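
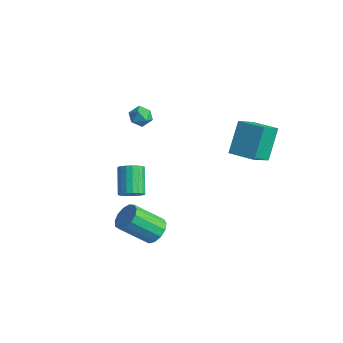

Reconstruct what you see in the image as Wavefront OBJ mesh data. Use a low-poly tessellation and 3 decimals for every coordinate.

v 1.122 -2.988 -1.894
v 1.769 -3.499 -2.055
v 1.045 -4.843 -0.686
v 0.398 -4.332 -0.526
v 1.907 -3.215 -1.702
v 1.184 -4.559 -0.334
v 1.797 -2.859 -1.411
v 1.073 -4.203 -0.042
v 1.472 -2.544 -1.273
v 0.748 -3.888 0.095
v 1.036 -2.37 -1.332
v 0.312 -3.714 0.036
v 0.627 -2.392 -1.57
v -0.097 -3.736 -0.202
v 0.375 -2.603 -1.911
v -0.348 -3.947 -0.542
v 0.361 -2.937 -2.246
v -0.363 -4.281 -0.878
v 0.588 -3.287 -2.47
v -0.136 -4.631 -1.101
v 0.984 -3.542 -2.511
v 0.261 -4.886 -1.142
v 1.425 -3.621 -2.356
v 0.701 -4.965 -0.987
v 1.735 2.215 2.169
v 2.072 0.971 3.013
v 1.216 3.236 3.881
v 1.553 1.993 4.725
v 3.187 2.707 2.315
v 3.524 1.464 3.159
v 2.668 3.729 4.027
v 3.005 2.485 4.871
v -0.555 -3.264 0.065
v -0.007 -3.21 0.513
v -1.037 -2.482 1.683
v -1.585 -2.536 1.235
v 0.005 -2.937 0.354
v -1.025 -2.209 1.524
v -0.094 -2.729 0.137
v -1.124 -2.001 1.308
v -0.285 -2.627 -0.093
v -1.314 -1.899 1.077
v -0.529 -2.651 -0.293
v -1.558 -1.923 0.878
v -0.778 -2.797 -0.421
v -1.807 -2.069 0.749
v -0.983 -3.035 -0.454
v -2.012 -2.307 0.717
v -1.103 -3.318 -0.383
v -2.133 -2.59 0.787
v -1.115 -3.591 -0.224
v -2.145 -2.863 0.946
v -1.016 -3.799 -0.008
v -2.046 -3.071 1.163
v -0.826 -3.901 0.223
v -1.855 -3.173 1.393
v -0.582 -3.877 0.422
v -1.611 -3.149 1.593
v -0.333 -3.731 0.551
v -1.362 -3.003 1.721
v -0.128 -3.493 0.583
v -1.157 -2.765 1.754
v -3.598 0.057 3.335
v -3.088 -0.191 3.77
v -3.692 -0.989 2.85
v -3.182 -1.237 3.285
v -3.821 -1.058 3.55
v -3.763 -0.411 3.85
v -3.017 -0.769 2.77
v -2.959 -0.122 3.07
v -2.728 -0.701 3.421
v -3.225 -0.879 3.903
v -3.555 -0.301 2.717
v -4.052 -0.479 3.199
f 2 1 5
f 2 5 3
f 3 5 6
f 3 6 4
f 5 1 7
f 5 7 6
f 6 7 8
f 6 8 4
f 7 1 9
f 7 9 8
f 8 9 10
f 8 10 4
f 9 1 11
f 9 11 10
f 10 11 12
f 10 12 4
f 11 1 13
f 11 13 12
f 12 13 14
f 12 14 4
f 13 1 15
f 13 15 14
f 14 15 16
f 14 16 4
f 15 1 17
f 15 17 16
f 16 17 18
f 16 18 4
f 17 1 19
f 17 19 18
f 18 19 20
f 18 20 4
f 19 1 21
f 19 21 20
f 20 21 22
f 20 22 4
f 21 1 23
f 21 23 22
f 22 23 24
f 22 24 4
f 23 1 2
f 23 2 24
f 24 2 3
f 24 3 4
f 26 28 25
f 29 26 25
f 25 28 27
f 27 29 25
f 26 32 28
f 30 26 29
f 30 32 26
f 28 32 27
f 31 29 27
f 27 32 31
f 31 30 29
f 32 30 31
f 34 33 37
f 34 37 35
f 35 37 38
f 35 38 36
f 37 33 39
f 37 39 38
f 38 39 40
f 38 40 36
f 39 33 41
f 39 41 40
f 40 41 42
f 40 42 36
f 41 33 43
f 41 43 42
f 42 43 44
f 42 44 36
f 43 33 45
f 43 45 44
f 44 45 46
f 44 46 36
f 45 33 47
f 45 47 46
f 46 47 48
f 46 48 36
f 47 33 49
f 47 49 48
f 48 49 50
f 48 50 36
f 49 33 51
f 49 51 50
f 50 51 52
f 50 52 36
f 51 33 53
f 51 53 52
f 52 53 54
f 52 54 36
f 53 33 55
f 53 55 54
f 54 55 56
f 54 56 36
f 55 33 57
f 55 57 56
f 56 57 58
f 56 58 36
f 57 33 59
f 57 59 58
f 58 59 60
f 58 60 36
f 59 33 61
f 59 61 60
f 60 61 62
f 60 62 36
f 61 33 34
f 61 34 62
f 62 34 35
f 62 35 36
f 63 74 68
f 63 68 64
f 63 64 70
f 63 70 73
f 63 73 74
f 64 68 72
f 68 74 67
f 74 73 65
f 73 70 69
f 70 64 71
f 66 72 67
f 66 67 65
f 66 65 69
f 66 69 71
f 66 71 72
f 67 72 68
f 65 67 74
f 69 65 73
f 71 69 70
f 72 71 64



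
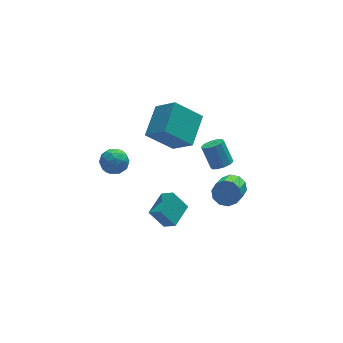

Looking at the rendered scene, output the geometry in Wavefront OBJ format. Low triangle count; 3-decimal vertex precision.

v -1.71 -2.532 -1.252
v -1.229 -3.155 -0.652
v -0.563 -1.414 -1.011
v -0.082 -2.038 -0.411
v -0.978 -3.042 -2.369
v -0.497 -3.666 -1.769
v 0.169 -1.925 -2.128
v 0.65 -2.548 -1.528
v 3.091 -3.109 0.097
v 3.58 -2.891 0.757
v 2.758 -4.093 1.763
v 2.269 -4.311 1.103
v 3.151 -2.589 0.767
v 2.329 -3.791 1.773
v 2.698 -2.486 0.521
v 1.876 -3.688 1.527
v 2.396 -2.62 0.113
v 1.574 -3.822 1.119
v 2.359 -2.942 -0.301
v 1.537 -4.144 0.705
v 2.602 -3.327 -0.563
v 1.78 -4.529 0.443
v 3.031 -3.629 -0.573
v 2.209 -4.831 0.433
v 3.484 -3.732 -0.327
v 2.662 -4.934 0.679
v 3.786 -3.598 0.081
v 2.964 -4.8 1.087
v 3.823 -3.276 0.495
v 3.001 -4.478 1.501
v 3.507 -0.33 -0.74
v 4.146 -0.498 -0.48
v 3.853 0.362 0.799
v 3.213 0.53 0.54
v 4.188 -0.132 -0.718
v 3.895 0.729 0.562
v 3.97 0.159 -0.963
v 3.677 1.02 0.316
v 3.575 0.263 -1.124
v 3.281 1.124 0.156
v 3.153 0.14 -1.137
v 2.86 1.001 0.142
v 2.867 -0.162 -0.999
v 2.574 0.698 0.28
v 2.825 -0.529 -0.762
v 2.532 0.332 0.518
v 3.043 -0.82 -0.516
v 2.75 0.041 0.763
v 3.439 -0.924 -0.356
v 3.145 -0.063 0.924
v 3.86 -0.801 -0.342
v 3.567 0.06 0.937
v 1.102 1.415 -0.113
v -0.445 1.901 1.283
v 2.313 3.072 0.653
v 0.766 3.557 2.05
v 1.894 0.243 1.17
v 0.347 0.728 2.567
v 3.105 1.899 1.937
v 1.558 2.385 3.333
v -1.574 4.727 -2.859
v -1.165 4.087 -2.277
v -2.375 3.593 -3.543
v -1.966 2.953 -2.961
v -2.591 3.587 -2.611
v -2.097 4.288 -2.188
v -1.443 3.392 -3.632
v -0.949 4.093 -3.209
v -1.084 3.262 -2.754
v -1.794 3.382 -2.124
v -1.746 4.298 -3.696
v -2.456 4.418 -3.066
v -1.299 4.507 -2.508
v -2.241 3.173 -3.312
v -2.608 3.546 -3.107
v -2.368 3.17 -2.765
v -1.847 4.625 -2.456
v -1.607 4.249 -2.113
v -2.445 3.954 -2.31
v -1.933 3.431 -3.707
v -1.693 3.055 -3.364
v -1.172 4.51 -3.055
v -0.932 4.134 -2.713
v -1.095 3.726 -3.51
v -1.011 3.646 -2.446
v -1.482 2.979 -2.849
v -1.175 3.237 -3.243
v -0.884 3.649 -2.994
v -1.429 3.716 -2.076
v -1.899 3.05 -2.478
v -2.267 3.422 -2.272
v -1.976 3.834 -2.024
v -1.381 3.231 -2.356
v -1.641 4.63 -3.342
v -2.111 3.964 -3.744
v -1.564 3.846 -3.796
v -1.273 4.258 -3.548
v -2.058 4.701 -2.971
v -2.529 4.034 -3.374
v -2.656 4.031 -2.826
v -2.365 4.443 -2.577
v -2.159 4.449 -3.464
f 2 4 1
f 5 2 1
f 1 4 3
f 3 5 1
f 2 8 4
f 6 2 5
f 6 8 2
f 4 8 3
f 7 5 3
f 3 8 7
f 7 6 5
f 8 6 7
f 10 9 13
f 10 13 11
f 11 13 14
f 11 14 12
f 13 9 15
f 13 15 14
f 14 15 16
f 14 16 12
f 15 9 17
f 15 17 16
f 16 17 18
f 16 18 12
f 17 9 19
f 17 19 18
f 18 19 20
f 18 20 12
f 19 9 21
f 19 21 20
f 20 21 22
f 20 22 12
f 21 9 23
f 21 23 22
f 22 23 24
f 22 24 12
f 23 9 25
f 23 25 24
f 24 25 26
f 24 26 12
f 25 9 27
f 25 27 26
f 26 27 28
f 26 28 12
f 27 9 29
f 27 29 28
f 28 29 30
f 28 30 12
f 29 9 10
f 29 10 30
f 30 10 11
f 30 11 12
f 32 31 35
f 32 35 33
f 33 35 36
f 33 36 34
f 35 31 37
f 35 37 36
f 36 37 38
f 36 38 34
f 37 31 39
f 37 39 38
f 38 39 40
f 38 40 34
f 39 31 41
f 39 41 40
f 40 41 42
f 40 42 34
f 41 31 43
f 41 43 42
f 42 43 44
f 42 44 34
f 43 31 45
f 43 45 44
f 44 45 46
f 44 46 34
f 45 31 47
f 45 47 46
f 46 47 48
f 46 48 34
f 47 31 49
f 47 49 48
f 48 49 50
f 48 50 34
f 49 31 51
f 49 51 50
f 50 51 52
f 50 52 34
f 51 31 32
f 51 32 52
f 52 32 33
f 52 33 34
f 54 56 53
f 57 54 53
f 53 56 55
f 55 57 53
f 54 60 56
f 58 54 57
f 58 60 54
f 56 60 55
f 59 57 55
f 55 60 59
f 59 58 57
f 60 58 59
f 61 98 77
f 98 72 101
f 77 101 66
f 98 101 77
f 61 77 73
f 77 66 78
f 73 78 62
f 77 78 73
f 61 73 82
f 73 62 83
f 82 83 68
f 73 83 82
f 61 82 94
f 82 68 97
f 94 97 71
f 82 97 94
f 61 94 98
f 94 71 102
f 98 102 72
f 94 102 98
f 62 78 89
f 78 66 92
f 89 92 70
f 78 92 89
f 66 101 79
f 101 72 100
f 79 100 65
f 101 100 79
f 72 102 99
f 102 71 95
f 99 95 63
f 102 95 99
f 71 97 96
f 97 68 84
f 96 84 67
f 97 84 96
f 68 83 88
f 83 62 85
f 88 85 69
f 83 85 88
f 64 90 76
f 90 70 91
f 76 91 65
f 90 91 76
f 64 76 74
f 76 65 75
f 74 75 63
f 76 75 74
f 64 74 81
f 74 63 80
f 81 80 67
f 74 80 81
f 64 81 86
f 81 67 87
f 86 87 69
f 81 87 86
f 64 86 90
f 86 69 93
f 90 93 70
f 86 93 90
f 65 91 79
f 91 70 92
f 79 92 66
f 91 92 79
f 63 75 99
f 75 65 100
f 99 100 72
f 75 100 99
f 67 80 96
f 80 63 95
f 96 95 71
f 80 95 96
f 69 87 88
f 87 67 84
f 88 84 68
f 87 84 88
f 70 93 89
f 93 69 85
f 89 85 62
f 93 85 89



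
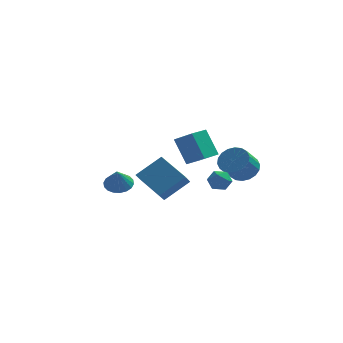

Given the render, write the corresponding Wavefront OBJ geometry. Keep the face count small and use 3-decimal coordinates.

v -3.53 3.064 -0.763
v -2.777 2.736 -0.939
v -3.53 2.416 0.443
v -2.69 3.056 -0.767
v -2.769 3.378 -0.594
v -2.999 3.638 -0.455
v -3.334 3.784 -0.377
v -3.708 3.787 -0.375
v -4.047 3.648 -0.45
v -4.283 3.392 -0.587
v -4.37 3.072 -0.76
v -4.29 2.75 -0.932
v -4.06 2.491 -1.072
v -3.725 2.345 -1.15
v -3.351 2.341 -1.152
v -3.013 2.481 -1.077
v 0.514 -0.122 2.356
v -0.209 0.523 3.849
v 1.158 0.826 2.258
v 0.435 1.471 3.751
v 1.525 -0.731 3.109
v 0.802 -0.086 4.602
v 2.169 0.217 3.011
v 1.446 0.862 4.504
v -0.491 -3.706 1.691
v -1.858 -2.579 2.576
v -0.338 -3.019 1.053
v -1.705 -1.892 1.937
v 0.765 -3.008 2.743
v -0.602 -1.881 3.627
v 0.918 -2.321 2.104
v -0.449 -1.194 2.989
v 3.244 4.437 0.091
v 3.962 4.688 0.678
v 3.434 3.774 1.715
v 2.716 3.523 1.129
v 3.657 4.972 0.773
v 3.129 4.058 1.81
v 3.271 5.15 0.733
v 2.743 4.236 1.771
v 2.88 5.187 0.567
v 2.351 4.273 1.604
v 2.56 5.076 0.306
v 2.032 4.162 1.343
v 2.376 4.838 0.002
v 1.848 3.924 1.04
v 2.364 4.52 -0.283
v 1.836 3.606 0.754
v 2.526 4.186 -0.495
v 1.998 3.272 0.542
v 2.831 3.902 -0.59
v 2.303 2.988 0.447
v 3.217 3.724 -0.551
v 2.689 2.81 0.487
v 3.609 3.687 -0.384
v 3.08 2.773 0.653
v 3.928 3.798 -0.123
v 3.4 2.884 0.914
v 4.112 4.036 0.18
v 3.584 3.122 1.218
v 4.124 4.354 0.466
v 3.596 3.44 1.503
v 1.684 3.278 0.327
v 2.177 3.631 -0.126
v 1.883 2.229 -0.274
v 2.376 2.582 -0.727
v 2.546 2.47 0.002
v 2.423 3.118 0.373
v 1.637 2.742 -0.773
v 1.514 3.39 -0.402
v 2.148 3.3 -0.806
v 2.709 3.132 -0.327
v 1.351 2.728 -0.073
v 1.912 2.56 0.406
f 2 1 4
f 2 4 3
f 4 1 5
f 4 5 3
f 5 1 6
f 5 6 3
f 6 1 7
f 6 7 3
f 7 1 8
f 7 8 3
f 8 1 9
f 8 9 3
f 9 1 10
f 9 10 3
f 10 1 11
f 10 11 3
f 11 1 12
f 11 12 3
f 12 1 13
f 12 13 3
f 13 1 14
f 13 14 3
f 14 1 15
f 14 15 3
f 15 1 16
f 15 16 3
f 16 1 2
f 16 2 3
f 18 20 17
f 21 18 17
f 17 20 19
f 19 21 17
f 18 24 20
f 22 18 21
f 22 24 18
f 20 24 19
f 23 21 19
f 19 24 23
f 23 22 21
f 24 22 23
f 26 28 25
f 29 26 25
f 25 28 27
f 27 29 25
f 26 32 28
f 30 26 29
f 30 32 26
f 28 32 27
f 31 29 27
f 27 32 31
f 31 30 29
f 32 30 31
f 34 33 37
f 34 37 35
f 35 37 38
f 35 38 36
f 37 33 39
f 37 39 38
f 38 39 40
f 38 40 36
f 39 33 41
f 39 41 40
f 40 41 42
f 40 42 36
f 41 33 43
f 41 43 42
f 42 43 44
f 42 44 36
f 43 33 45
f 43 45 44
f 44 45 46
f 44 46 36
f 45 33 47
f 45 47 46
f 46 47 48
f 46 48 36
f 47 33 49
f 47 49 48
f 48 49 50
f 48 50 36
f 49 33 51
f 49 51 50
f 50 51 52
f 50 52 36
f 51 33 53
f 51 53 52
f 52 53 54
f 52 54 36
f 53 33 55
f 53 55 54
f 54 55 56
f 54 56 36
f 55 33 57
f 55 57 56
f 56 57 58
f 56 58 36
f 57 33 59
f 57 59 58
f 58 59 60
f 58 60 36
f 59 33 61
f 59 61 60
f 60 61 62
f 60 62 36
f 61 33 34
f 61 34 62
f 62 34 35
f 62 35 36
f 63 74 68
f 63 68 64
f 63 64 70
f 63 70 73
f 63 73 74
f 64 68 72
f 68 74 67
f 74 73 65
f 73 70 69
f 70 64 71
f 66 72 67
f 66 67 65
f 66 65 69
f 66 69 71
f 66 71 72
f 67 72 68
f 65 67 74
f 69 65 73
f 71 69 70
f 72 71 64



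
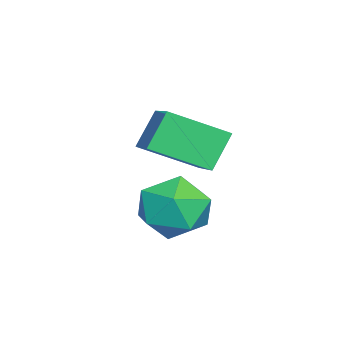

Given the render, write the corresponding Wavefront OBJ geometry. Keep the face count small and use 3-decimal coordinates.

v 0.269 4.255 -4.409
v 1.362 4.011 -4.08
v -0.362 2.789 -3.4
v 0.731 2.545 -3.071
v 0.204 3.509 -2.676
v 0.593 4.415 -3.3
v 0.407 2.385 -4.18
v 0.796 3.291 -4.804
v 1.447 2.856 -3.939
v 1.321 3.55 -3.009
v -0.321 3.25 -4.471
v -0.447 3.944 -3.541
v -2.742 2.156 -1.552
v -1.142 2.847 -0.874
v -3.132 3.891 -2.4
v -1.532 4.582 -1.722
v -2.068 1.738 -2.718
v -0.468 2.429 -2.04
v -2.458 3.473 -3.566
v -0.858 4.164 -2.888
f 1 12 6
f 1 6 2
f 1 2 8
f 1 8 11
f 1 11 12
f 2 6 10
f 6 12 5
f 12 11 3
f 11 8 7
f 8 2 9
f 4 10 5
f 4 5 3
f 4 3 7
f 4 7 9
f 4 9 10
f 5 10 6
f 3 5 12
f 7 3 11
f 9 7 8
f 10 9 2
f 14 16 13
f 17 14 13
f 13 16 15
f 15 17 13
f 14 20 16
f 18 14 17
f 18 20 14
f 16 20 15
f 19 17 15
f 15 20 19
f 19 18 17
f 20 18 19



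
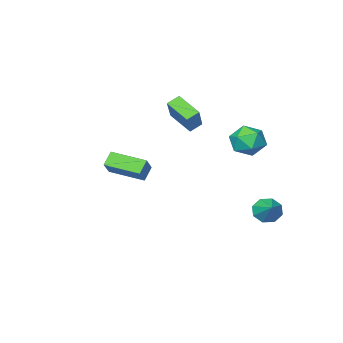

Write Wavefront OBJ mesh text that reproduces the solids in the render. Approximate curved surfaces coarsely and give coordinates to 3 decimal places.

v 2.583 0.378 1.127
v 3.313 1.03 2.056
v 3.228 0.677 0.409
v 3.958 1.329 1.339
v 3.742 -1.369 1.441
v 4.472 -0.717 2.371
v 4.387 -1.07 0.724
v 5.117 -0.418 1.653
v -2.593 2.97 3.404
v -1.589 2.465 3.177
v -3.391 1.995 2.043
v -2.387 1.49 1.816
v -2.94 1.254 2.792
v -2.447 1.857 3.633
v -2.533 2.603 1.587
v -2.04 3.206 2.428
v -1.552 2.239 2.054
v -1.804 1.405 2.799
v -3.176 3.055 2.421
v -3.428 2.221 3.166
v -3.33 -3.344 1.84
v -3.001 -4.87 2.695
v -2.402 -2.314 3.322
v -2.073 -3.84 4.177
v -2.547 -3.42 1.403
v -2.218 -4.946 2.258
v -1.619 -2.39 2.885
v -1.29 -3.916 3.74
v -3.303 3.017 -2.672
v -2.802 3.25 -3.37
v -2.677 4.263 -1.808
v -3.41 3.557 -3.372
v -3.955 3.548 -2.964
v -4.118 3.228 -2.385
v -3.804 2.785 -1.975
v -3.196 2.478 -1.973
v -2.65 2.487 -2.381
v -2.487 2.807 -2.96
f 2 4 1
f 5 2 1
f 1 4 3
f 3 5 1
f 2 8 4
f 6 2 5
f 6 8 2
f 4 8 3
f 7 5 3
f 3 8 7
f 7 6 5
f 8 6 7
f 9 20 14
f 9 14 10
f 9 10 16
f 9 16 19
f 9 19 20
f 10 14 18
f 14 20 13
f 20 19 11
f 19 16 15
f 16 10 17
f 12 18 13
f 12 13 11
f 12 11 15
f 12 15 17
f 12 17 18
f 13 18 14
f 11 13 20
f 15 11 19
f 17 15 16
f 18 17 10
f 22 24 21
f 25 22 21
f 21 24 23
f 23 25 21
f 22 28 24
f 26 22 25
f 26 28 22
f 24 28 23
f 27 25 23
f 23 28 27
f 27 26 25
f 28 26 27
f 30 29 32
f 30 32 31
f 32 29 33
f 32 33 31
f 33 29 34
f 33 34 31
f 34 29 35
f 34 35 31
f 35 29 36
f 35 36 31
f 36 29 37
f 36 37 31
f 37 29 38
f 37 38 31
f 38 29 30
f 38 30 31



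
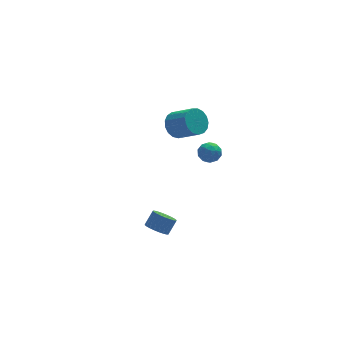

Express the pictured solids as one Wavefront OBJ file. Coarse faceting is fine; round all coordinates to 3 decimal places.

v 2.461 4.07 0.766
v 2.779 3.639 -0.031
v 3.716 2.539 0.938
v 3.399 2.97 1.734
v 3.088 3.97 0.045
v 4.026 2.87 1.014
v 3.254 4.324 0.287
v 4.191 3.224 1.256
v 3.238 4.62 0.638
v 4.175 3.52 1.607
v 3.044 4.79 1.019
v 3.982 3.69 1.987
v 2.717 4.795 1.341
v 3.654 3.695 2.31
v 2.331 4.634 1.532
v 3.268 3.534 2.501
v 1.975 4.344 1.547
v 2.912 3.244 2.516
v 1.73 3.991 1.383
v 2.668 2.891 2.352
v 1.653 3.656 1.078
v 2.591 2.556 2.047
v 1.761 3.416 0.701
v 2.699 2.316 1.67
v 2.03 3.326 0.339
v 2.967 2.226 1.308
v 2.397 3.406 0.075
v 3.334 2.307 1.044
v 3.697 0.702 1.442
v 4.025 0.153 1.036
v 2.855 0.847 0.564
v 3.183 0.298 0.158
v 2.823 0.13 0.802
v 3.343 0.039 1.345
v 3.537 0.961 0.255
v 4.057 0.87 0.798
v 3.926 0.313 0.303
v 3.485 -0.201 0.641
v 3.395 1.201 0.959
v 2.954 0.687 1.297
v 3.935 0.414 1.316
v 2.945 0.586 0.284
v 2.733 0.486 0.662
v 2.926 0.164 0.424
v 3.534 0.348 1.497
v 3.726 0.025 1.259
v 3.02 0.012 1.121
v 3.154 0.975 0.341
v 3.346 0.652 0.103
v 3.954 0.836 1.176
v 4.147 0.514 0.938
v 3.86 0.988 0.479
v 4.07 0.186 0.647
v 3.575 0.272 0.131
v 3.783 0.661 0.188
v 4.089 0.608 0.507
v 3.81 -0.116 0.846
v 3.315 -0.03 0.329
v 3.103 -0.13 0.708
v 3.409 -0.183 1.027
v 3.752 -0.022 0.415
v 3.565 1.03 1.271
v 3.07 1.116 0.754
v 3.471 1.183 0.573
v 3.777 1.13 0.892
v 3.305 0.728 1.469
v 2.81 0.814 0.953
v 2.791 0.392 1.093
v 3.097 0.339 1.412
v 3.128 1.022 1.185
v -1.047 -4.16 -1.218
v -0.463 -4.12 -1.67
v 0.112 -3.759 -0.894
v -0.473 -3.8 -0.442
v -0.579 -3.858 -1.705
v -0.005 -3.498 -0.93
v -0.767 -3.642 -1.666
v -0.193 -3.282 -0.891
v -0.998 -3.505 -1.559
v -0.423 -3.145 -0.784
v -1.236 -3.468 -1.4
v -0.661 -3.108 -0.624
v -1.445 -3.536 -1.213
v -0.871 -3.176 -0.438
v -1.594 -3.7 -1.027
v -1.019 -3.339 -0.252
v -1.659 -3.933 -0.87
v -1.085 -3.572 -0.095
v -1.632 -4.201 -0.766
v -1.057 -3.84 0.01
v -1.515 -4.462 -0.73
v -0.941 -4.102 0.045
v -1.327 -4.678 -0.769
v -0.753 -4.318 0.006
v -1.097 -4.815 -0.876
v -0.522 -4.455 -0.101
v -0.859 -4.852 -1.036
v -0.284 -4.492 -0.26
v -0.649 -4.784 -1.222
v -0.075 -4.424 -0.447
v -0.501 -4.621 -1.408
v 0.074 -4.26 -0.633
v -0.435 -4.388 -1.565
v 0.139 -4.027 -0.79
f 2 1 5
f 2 5 3
f 3 5 6
f 3 6 4
f 5 1 7
f 5 7 6
f 6 7 8
f 6 8 4
f 7 1 9
f 7 9 8
f 8 9 10
f 8 10 4
f 9 1 11
f 9 11 10
f 10 11 12
f 10 12 4
f 11 1 13
f 11 13 12
f 12 13 14
f 12 14 4
f 13 1 15
f 13 15 14
f 14 15 16
f 14 16 4
f 15 1 17
f 15 17 16
f 16 17 18
f 16 18 4
f 17 1 19
f 17 19 18
f 18 19 20
f 18 20 4
f 19 1 21
f 19 21 20
f 20 21 22
f 20 22 4
f 21 1 23
f 21 23 22
f 22 23 24
f 22 24 4
f 23 1 25
f 23 25 24
f 24 25 26
f 24 26 4
f 25 1 27
f 25 27 26
f 26 27 28
f 26 28 4
f 27 1 2
f 27 2 28
f 28 2 3
f 28 3 4
f 29 66 45
f 66 40 69
f 45 69 34
f 66 69 45
f 29 45 41
f 45 34 46
f 41 46 30
f 45 46 41
f 29 41 50
f 41 30 51
f 50 51 36
f 41 51 50
f 29 50 62
f 50 36 65
f 62 65 39
f 50 65 62
f 29 62 66
f 62 39 70
f 66 70 40
f 62 70 66
f 30 46 57
f 46 34 60
f 57 60 38
f 46 60 57
f 34 69 47
f 69 40 68
f 47 68 33
f 69 68 47
f 40 70 67
f 70 39 63
f 67 63 31
f 70 63 67
f 39 65 64
f 65 36 52
f 64 52 35
f 65 52 64
f 36 51 56
f 51 30 53
f 56 53 37
f 51 53 56
f 32 58 44
f 58 38 59
f 44 59 33
f 58 59 44
f 32 44 42
f 44 33 43
f 42 43 31
f 44 43 42
f 32 42 49
f 42 31 48
f 49 48 35
f 42 48 49
f 32 49 54
f 49 35 55
f 54 55 37
f 49 55 54
f 32 54 58
f 54 37 61
f 58 61 38
f 54 61 58
f 33 59 47
f 59 38 60
f 47 60 34
f 59 60 47
f 31 43 67
f 43 33 68
f 67 68 40
f 43 68 67
f 35 48 64
f 48 31 63
f 64 63 39
f 48 63 64
f 37 55 56
f 55 35 52
f 56 52 36
f 55 52 56
f 38 61 57
f 61 37 53
f 57 53 30
f 61 53 57
f 72 71 75
f 72 75 73
f 73 75 76
f 73 76 74
f 75 71 77
f 75 77 76
f 76 77 78
f 76 78 74
f 77 71 79
f 77 79 78
f 78 79 80
f 78 80 74
f 79 71 81
f 79 81 80
f 80 81 82
f 80 82 74
f 81 71 83
f 81 83 82
f 82 83 84
f 82 84 74
f 83 71 85
f 83 85 84
f 84 85 86
f 84 86 74
f 85 71 87
f 85 87 86
f 86 87 88
f 86 88 74
f 87 71 89
f 87 89 88
f 88 89 90
f 88 90 74
f 89 71 91
f 89 91 90
f 90 91 92
f 90 92 74
f 91 71 93
f 91 93 92
f 92 93 94
f 92 94 74
f 93 71 95
f 93 95 94
f 94 95 96
f 94 96 74
f 95 71 97
f 95 97 96
f 96 97 98
f 96 98 74
f 97 71 99
f 97 99 98
f 98 99 100
f 98 100 74
f 99 71 101
f 99 101 100
f 100 101 102
f 100 102 74
f 101 71 103
f 101 103 102
f 102 103 104
f 102 104 74
f 103 71 72
f 103 72 104
f 104 72 73
f 104 73 74



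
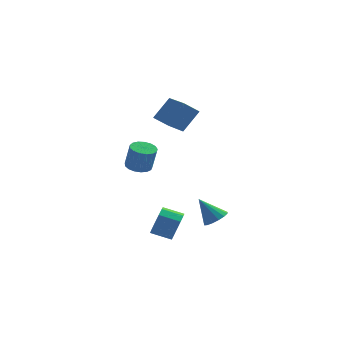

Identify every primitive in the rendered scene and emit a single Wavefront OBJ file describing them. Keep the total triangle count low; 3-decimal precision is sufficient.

v -0.382 0.957 3.283
v 0.544 1.554 4.526
v -1.081 2.963 2.841
v -0.155 3.56 4.083
v 0.475 1.1 2.577
v 1.401 1.697 3.819
v -0.224 3.106 2.134
v 0.702 3.703 3.377
v 0.09 -0.951 -3.791
v 0.459 -0.486 -3.049
v -0.702 -0.205 -2.648
v -1.07 -0.669 -3.389
v 0.399 -0.104 -3.491
v -0.762 0.177 -3.089
v 0.221 -0.045 -4.047
v -0.94 0.236 -3.646
v -0.007 -0.332 -4.505
v -1.168 -0.051 -4.104
v -0.198 -0.856 -4.691
v -1.359 -0.575 -4.29
v -0.278 -1.415 -4.532
v -1.439 -1.134 -4.131
v -0.218 -1.797 -4.091
v -1.379 -1.516 -3.689
v -0.04 -1.856 -3.534
v -1.201 -1.575 -3.133
v 0.188 -1.569 -3.076
v -0.973 -1.288 -2.675
v 0.379 -1.045 -2.89
v -0.782 -0.764 -2.489
v 2.201 -0.329 -3.553
v 2.852 -0.082 -3.18
v 1.279 0.069 -2.207
v 2.711 0.248 -3.375
v 2.432 0.424 -3.618
v 2.092 0.398 -3.843
v 1.781 0.177 -3.991
v 1.583 -0.179 -4.021
v 1.55 -0.576 -3.926
v 1.692 -0.906 -3.732
v 1.97 -1.082 -3.489
v 2.31 -1.056 -3.264
v 2.621 -0.835 -3.116
v 2.82 -0.479 -3.085
v -1.935 2.661 -0.788
v -1.24 2.331 -0.969
v -0.95 2.109 0.547
v -1.645 2.439 0.728
v -1.159 2.699 -0.931
v -0.869 2.477 0.586
v -1.255 3.057 -0.86
v -0.966 2.835 0.657
v -1.507 3.325 -0.773
v -1.218 3.103 0.744
v -1.857 3.441 -0.689
v -1.568 3.219 0.828
v -2.225 3.378 -0.628
v -1.936 3.156 0.889
v -2.527 3.151 -0.604
v -2.237 2.929 0.913
v -2.692 2.811 -0.622
v -2.403 2.589 0.895
v -2.684 2.438 -0.678
v -2.395 2.216 0.839
v -2.505 2.115 -0.759
v -2.215 1.893 0.757
v -2.195 1.917 -0.848
v -1.905 1.695 0.669
v -1.825 1.89 -0.922
v -1.535 1.668 0.595
v -1.48 2.04 -0.966
v -1.191 1.818 0.551
f 2 4 1
f 5 2 1
f 1 4 3
f 3 5 1
f 2 8 4
f 6 2 5
f 6 8 2
f 4 8 3
f 7 5 3
f 3 8 7
f 7 6 5
f 8 6 7
f 10 9 13
f 10 13 11
f 11 13 14
f 11 14 12
f 13 9 15
f 13 15 14
f 14 15 16
f 14 16 12
f 15 9 17
f 15 17 16
f 16 17 18
f 16 18 12
f 17 9 19
f 17 19 18
f 18 19 20
f 18 20 12
f 19 9 21
f 19 21 20
f 20 21 22
f 20 22 12
f 21 9 23
f 21 23 22
f 22 23 24
f 22 24 12
f 23 9 25
f 23 25 24
f 24 25 26
f 24 26 12
f 25 9 27
f 25 27 26
f 26 27 28
f 26 28 12
f 27 9 29
f 27 29 28
f 28 29 30
f 28 30 12
f 29 9 10
f 29 10 30
f 30 10 11
f 30 11 12
f 32 31 34
f 32 34 33
f 34 31 35
f 34 35 33
f 35 31 36
f 35 36 33
f 36 31 37
f 36 37 33
f 37 31 38
f 37 38 33
f 38 31 39
f 38 39 33
f 39 31 40
f 39 40 33
f 40 31 41
f 40 41 33
f 41 31 42
f 41 42 33
f 42 31 43
f 42 43 33
f 43 31 44
f 43 44 33
f 44 31 32
f 44 32 33
f 46 45 49
f 46 49 47
f 47 49 50
f 47 50 48
f 49 45 51
f 49 51 50
f 50 51 52
f 50 52 48
f 51 45 53
f 51 53 52
f 52 53 54
f 52 54 48
f 53 45 55
f 53 55 54
f 54 55 56
f 54 56 48
f 55 45 57
f 55 57 56
f 56 57 58
f 56 58 48
f 57 45 59
f 57 59 58
f 58 59 60
f 58 60 48
f 59 45 61
f 59 61 60
f 60 61 62
f 60 62 48
f 61 45 63
f 61 63 62
f 62 63 64
f 62 64 48
f 63 45 65
f 63 65 64
f 64 65 66
f 64 66 48
f 65 45 67
f 65 67 66
f 66 67 68
f 66 68 48
f 67 45 69
f 67 69 68
f 68 69 70
f 68 70 48
f 69 45 71
f 69 71 70
f 70 71 72
f 70 72 48
f 71 45 46
f 71 46 72
f 72 46 47
f 72 47 48



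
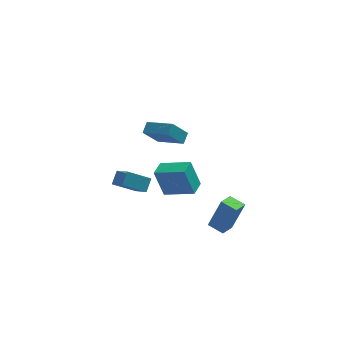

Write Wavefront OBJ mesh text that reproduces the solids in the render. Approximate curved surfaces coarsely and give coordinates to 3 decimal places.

v -0.642 -4.169 2.198
v -1.19 -3.94 3.961
v -0.195 -3.186 2.209
v -0.743 -2.957 3.972
v 1.003 -4.923 2.808
v 0.455 -4.694 4.571
v 1.45 -3.94 2.819
v 0.902 -3.711 4.582
v -1.284 3.79 1.337
v 0.184 2.61 1.981
v -0.974 4.429 1.805
v 0.493 3.249 2.449
v -0.333 4.271 0.051
v 1.134 3.091 0.695
v -0.024 4.91 0.519
v 1.444 3.73 1.163
v 1.993 -3.016 -1.769
v 2.756 -2.869 0.171
v 2.62 -2.117 -2.084
v 3.383 -1.97 -0.144
v 2.797 -3.67 -2.036
v 3.56 -3.523 -0.096
v 3.424 -2.771 -2.351
v 4.187 -2.624 -0.411
v -3.379 -0.045 -0.168
v -2.818 -1.1 0.6
v -3.04 0.614 0.489
v -2.478 -0.441 1.257
v -1.982 0.081 -1.017
v -1.42 -0.974 -0.249
v -1.642 0.74 -0.36
v -1.081 -0.315 0.408
f 2 4 1
f 5 2 1
f 1 4 3
f 3 5 1
f 2 8 4
f 6 2 5
f 6 8 2
f 4 8 3
f 7 5 3
f 3 8 7
f 7 6 5
f 8 6 7
f 10 12 9
f 13 10 9
f 9 12 11
f 11 13 9
f 10 16 12
f 14 10 13
f 14 16 10
f 12 16 11
f 15 13 11
f 11 16 15
f 15 14 13
f 16 14 15
f 18 20 17
f 21 18 17
f 17 20 19
f 19 21 17
f 18 24 20
f 22 18 21
f 22 24 18
f 20 24 19
f 23 21 19
f 19 24 23
f 23 22 21
f 24 22 23
f 26 28 25
f 29 26 25
f 25 28 27
f 27 29 25
f 26 32 28
f 30 26 29
f 30 32 26
f 28 32 27
f 31 29 27
f 27 32 31
f 31 30 29
f 32 30 31



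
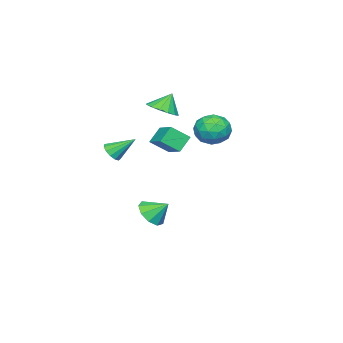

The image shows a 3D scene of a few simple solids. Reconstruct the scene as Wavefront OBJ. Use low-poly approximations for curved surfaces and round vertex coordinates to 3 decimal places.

v 2.168 0.576 2.455
v 2.458 0.152 3.312
v 0.642 0.608 2.988
v 0.932 0.184 3.845
v 1.205 1.122 3.633
v 2.148 1.102 3.304
v 0.952 -0.342 2.996
v 1.895 -0.362 2.667
v 1.707 -0.415 3.646
v 1.863 0.49 4.04
v 1.237 0.27 2.26
v 1.393 1.175 2.654
v 2.447 0.361 2.837
v 0.653 0.399 3.463
v 0.814 0.95 3.339
v 0.984 0.701 3.842
v 2.265 0.919 2.832
v 2.435 0.67 3.336
v 1.699 1.24 3.525
v 0.665 0.09 2.964
v 0.835 -0.159 3.468
v 2.116 0.059 2.458
v 2.286 -0.19 2.961
v 1.401 -0.48 2.775
v 2.176 -0.221 3.537
v 1.279 -0.202 3.85
v 1.29 -0.511 3.351
v 1.845 -0.523 3.158
v 2.268 0.311 3.769
v 1.371 0.329 4.082
v 1.531 0.88 3.957
v 2.086 0.869 3.764
v 1.826 -0.023 3.965
v 1.729 0.431 2.218
v 0.832 0.449 2.531
v 1.014 -0.109 2.536
v 1.569 -0.12 2.343
v 1.821 0.962 2.45
v 0.924 0.981 2.763
v 1.255 1.283 3.142
v 1.81 1.271 2.949
v 1.274 0.783 2.335
v 3.374 -4.233 1.315
v 3.76 -3.821 1.036
v 2.906 -3.167 2.245
v 3.452 -3.803 0.861
v 3.119 -3.922 0.83
v 2.867 -4.139 0.953
v 2.775 -4.387 1.191
v 2.874 -4.585 1.468
v 3.132 -4.672 1.697
v 3.466 -4.619 1.804
v 3.771 -4.444 1.756
v 3.95 -4.202 1.568
v 3.946 -3.969 1.3
v -0.053 -3.496 3.311
v 0.757 -3.176 3.575
v -0.507 -3.204 4.349
v 0.539 -2.808 3.376
v 0.163 -2.625 3.16
v -0.271 -2.676 2.984
v -0.647 -2.946 2.896
v -0.864 -3.364 2.919
v -0.863 -3.817 3.047
v -0.645 -4.184 3.246
v -0.269 -4.367 3.463
v 0.165 -4.317 3.638
v 0.541 -4.047 3.726
v 0.757 -3.629 3.703
v 0.25 -2.928 0.603
v 0.883 -3.676 1.345
v -0.483 -2.776 1.382
v 0.151 -3.524 2.124
v 1.009 -1.796 1.096
v 1.643 -2.544 1.838
v 0.277 -1.644 1.875
v 0.91 -2.392 2.617
v 1.701 -3.051 -3.197
v 2.079 -2.458 -3.774
v 1.499 -2.169 -2.423
v 1.468 -2.501 -3.884
v 0.966 -2.802 -3.672
v 0.808 -3.219 -3.238
v 1.067 -3.557 -2.785
v 1.623 -3.659 -2.524
v 2.216 -3.476 -2.578
v 2.567 -3.094 -2.922
v 2.513 -2.692 -3.394
f 1 38 17
f 38 12 41
f 17 41 6
f 38 41 17
f 1 17 13
f 17 6 18
f 13 18 2
f 17 18 13
f 1 13 22
f 13 2 23
f 22 23 8
f 13 23 22
f 1 22 34
f 22 8 37
f 34 37 11
f 22 37 34
f 1 34 38
f 34 11 42
f 38 42 12
f 34 42 38
f 2 18 29
f 18 6 32
f 29 32 10
f 18 32 29
f 6 41 19
f 41 12 40
f 19 40 5
f 41 40 19
f 12 42 39
f 42 11 35
f 39 35 3
f 42 35 39
f 11 37 36
f 37 8 24
f 36 24 7
f 37 24 36
f 8 23 28
f 23 2 25
f 28 25 9
f 23 25 28
f 4 30 16
f 30 10 31
f 16 31 5
f 30 31 16
f 4 16 14
f 16 5 15
f 14 15 3
f 16 15 14
f 4 14 21
f 14 3 20
f 21 20 7
f 14 20 21
f 4 21 26
f 21 7 27
f 26 27 9
f 21 27 26
f 4 26 30
f 26 9 33
f 30 33 10
f 26 33 30
f 5 31 19
f 31 10 32
f 19 32 6
f 31 32 19
f 3 15 39
f 15 5 40
f 39 40 12
f 15 40 39
f 7 20 36
f 20 3 35
f 36 35 11
f 20 35 36
f 9 27 28
f 27 7 24
f 28 24 8
f 27 24 28
f 10 33 29
f 33 9 25
f 29 25 2
f 33 25 29
f 44 43 46
f 44 46 45
f 46 43 47
f 46 47 45
f 47 43 48
f 47 48 45
f 48 43 49
f 48 49 45
f 49 43 50
f 49 50 45
f 50 43 51
f 50 51 45
f 51 43 52
f 51 52 45
f 52 43 53
f 52 53 45
f 53 43 54
f 53 54 45
f 54 43 55
f 54 55 45
f 55 43 44
f 55 44 45
f 57 56 59
f 57 59 58
f 59 56 60
f 59 60 58
f 60 56 61
f 60 61 58
f 61 56 62
f 61 62 58
f 62 56 63
f 62 63 58
f 63 56 64
f 63 64 58
f 64 56 65
f 64 65 58
f 65 56 66
f 65 66 58
f 66 56 67
f 66 67 58
f 67 56 68
f 67 68 58
f 68 56 69
f 68 69 58
f 69 56 57
f 69 57 58
f 71 73 70
f 74 71 70
f 70 73 72
f 72 74 70
f 71 77 73
f 75 71 74
f 75 77 71
f 73 77 72
f 76 74 72
f 72 77 76
f 76 75 74
f 77 75 76
f 79 78 81
f 79 81 80
f 81 78 82
f 81 82 80
f 82 78 83
f 82 83 80
f 83 78 84
f 83 84 80
f 84 78 85
f 84 85 80
f 85 78 86
f 85 86 80
f 86 78 87
f 86 87 80
f 87 78 88
f 87 88 80
f 88 78 79
f 88 79 80



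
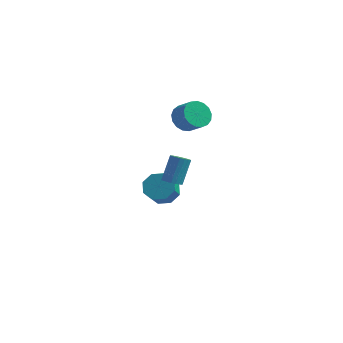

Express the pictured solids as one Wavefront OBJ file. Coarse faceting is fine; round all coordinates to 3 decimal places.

v -2.208 0.8 -1.527
v -1.668 0.346 -2.036
v -1.592 -0.634 -1.082
v -2.132 -0.18 -0.573
v -1.345 0.765 -1.632
v -1.269 -0.215 -0.677
v -1.528 1.205 -1.166
v -1.452 0.225 -0.212
v -2.109 1.407 -0.912
v -2.033 0.427 0.042
v -2.748 1.254 -1.018
v -2.672 0.274 -0.064
v -3.071 0.835 -1.423
v -2.995 -0.145 -0.468
v -2.888 0.395 -1.888
v -2.812 -0.585 -0.934
v -2.307 0.193 -2.142
v -2.231 -0.787 -1.188
v -1.986 3.512 2.344
v -1.631 3.09 1.683
v -0.82 2.687 2.375
v -1.174 3.108 3.036
v -1.445 3.457 1.678
v -0.633 3.054 2.37
v -1.382 3.836 1.825
v -0.57 3.433 2.517
v -1.457 4.141 2.091
v -0.646 3.738 2.783
v -1.654 4.302 2.415
v -0.842 3.899 3.107
v -1.926 4.281 2.723
v -1.115 3.878 3.415
v -2.212 4.085 2.944
v -1.401 3.682 3.636
v -2.447 3.757 3.027
v -1.635 3.354 3.719
v -2.575 3.373 2.954
v -1.764 2.97 3.646
v -2.569 3.02 2.742
v -1.758 2.617 3.434
v -2.429 2.781 2.438
v -1.618 2.377 3.13
v -2.187 2.708 2.112
v -1.376 2.305 2.805
v -1.899 2.82 1.84
v -1.088 2.417 2.532
v -0.24 -3.607 2.309
v 0.212 -3.846 2.402
v 0.372 -3.052 3.664
v -0.08 -2.813 3.571
v 0.275 -3.675 2.286
v 0.435 -2.88 3.548
v 0.249 -3.492 2.174
v 0.409 -2.697 3.436
v 0.138 -3.329 2.086
v 0.298 -2.534 3.348
v -0.038 -3.214 2.036
v 0.122 -2.419 3.297
v -0.249 -3.167 2.033
v -0.089 -2.372 3.295
v -0.459 -3.196 2.078
v -0.299 -2.401 3.34
v -0.631 -3.297 2.163
v -0.47 -2.502 3.425
v -0.735 -3.451 2.273
v -0.574 -2.656 3.535
v -0.753 -3.632 2.39
v -0.593 -2.837 3.652
v -0.683 -3.809 2.492
v -0.523 -3.014 3.754
v -0.536 -3.951 2.563
v -0.376 -3.156 3.825
v -0.338 -4.034 2.59
v -0.178 -3.239 3.852
v -0.123 -4.043 2.568
v 0.037 -3.248 3.83
v 0.071 -3.976 2.502
v 0.232 -3.182 3.764
f 2 1 5
f 2 5 3
f 3 5 6
f 3 6 4
f 5 1 7
f 5 7 6
f 6 7 8
f 6 8 4
f 7 1 9
f 7 9 8
f 8 9 10
f 8 10 4
f 9 1 11
f 9 11 10
f 10 11 12
f 10 12 4
f 11 1 13
f 11 13 12
f 12 13 14
f 12 14 4
f 13 1 15
f 13 15 14
f 14 15 16
f 14 16 4
f 15 1 17
f 15 17 16
f 16 17 18
f 16 18 4
f 17 1 2
f 17 2 18
f 18 2 3
f 18 3 4
f 20 19 23
f 20 23 21
f 21 23 24
f 21 24 22
f 23 19 25
f 23 25 24
f 24 25 26
f 24 26 22
f 25 19 27
f 25 27 26
f 26 27 28
f 26 28 22
f 27 19 29
f 27 29 28
f 28 29 30
f 28 30 22
f 29 19 31
f 29 31 30
f 30 31 32
f 30 32 22
f 31 19 33
f 31 33 32
f 32 33 34
f 32 34 22
f 33 19 35
f 33 35 34
f 34 35 36
f 34 36 22
f 35 19 37
f 35 37 36
f 36 37 38
f 36 38 22
f 37 19 39
f 37 39 38
f 38 39 40
f 38 40 22
f 39 19 41
f 39 41 40
f 40 41 42
f 40 42 22
f 41 19 43
f 41 43 42
f 42 43 44
f 42 44 22
f 43 19 45
f 43 45 44
f 44 45 46
f 44 46 22
f 45 19 20
f 45 20 46
f 46 20 21
f 46 21 22
f 48 47 51
f 48 51 49
f 49 51 52
f 49 52 50
f 51 47 53
f 51 53 52
f 52 53 54
f 52 54 50
f 53 47 55
f 53 55 54
f 54 55 56
f 54 56 50
f 55 47 57
f 55 57 56
f 56 57 58
f 56 58 50
f 57 47 59
f 57 59 58
f 58 59 60
f 58 60 50
f 59 47 61
f 59 61 60
f 60 61 62
f 60 62 50
f 61 47 63
f 61 63 62
f 62 63 64
f 62 64 50
f 63 47 65
f 63 65 64
f 64 65 66
f 64 66 50
f 65 47 67
f 65 67 66
f 66 67 68
f 66 68 50
f 67 47 69
f 67 69 68
f 68 69 70
f 68 70 50
f 69 47 71
f 69 71 70
f 70 71 72
f 70 72 50
f 71 47 73
f 71 73 72
f 72 73 74
f 72 74 50
f 73 47 75
f 73 75 74
f 74 75 76
f 74 76 50
f 75 47 77
f 75 77 76
f 76 77 78
f 76 78 50
f 77 47 48
f 77 48 78
f 78 48 49
f 78 49 50



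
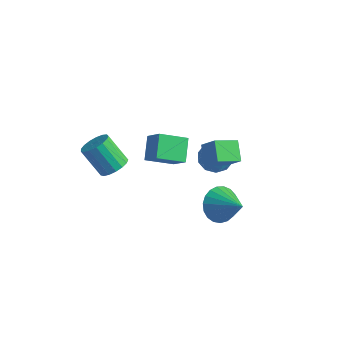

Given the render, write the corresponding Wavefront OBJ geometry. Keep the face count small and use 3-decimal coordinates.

v 0.606 1.955 0.432
v 1.393 1.553 0.772
v 0.407 0.767 -0.512
v 1.194 0.365 -0.172
v 0.425 0.436 0.374
v 0.548 1.17 0.958
v 1.252 1.15 -0.698
v 1.375 1.884 -0.114
v 1.792 1.056 0.073
v 1.281 0.615 0.736
v 0.519 1.705 -0.476
v 0.008 1.264 0.187
v 1.017 1.859 0.685
v 0.783 0.461 -0.425
v 0.331 0.503 -0.104
v 0.793 0.267 0.096
v 0.52 1.633 0.795
v 0.983 1.397 0.994
v 0.414 0.74 0.76
v 0.817 0.923 -0.734
v 1.28 0.687 -0.535
v 1.007 2.053 0.164
v 1.469 1.817 0.364
v 1.386 1.58 -0.5
v 1.714 1.33 0.474
v 1.597 0.631 -0.081
v 1.631 1.093 -0.39
v 1.704 1.524 -0.047
v 1.414 1.071 0.864
v 1.297 0.372 0.308
v 0.845 0.414 0.63
v 0.917 0.845 0.973
v 1.648 0.778 0.453
v 0.503 1.948 -0.048
v 0.386 1.249 -0.604
v 0.883 1.475 -0.713
v 0.955 1.906 -0.37
v 0.203 1.689 0.341
v 0.086 0.99 -0.214
v 0.096 0.796 0.307
v 0.169 1.227 0.65
v 0.152 1.542 -0.193
v 1.808 0.362 -2.587
v 2.413 0.645 -3.423
v 3.332 0.098 -1.573
v 2.346 1.036 -3.221
v 2.186 1.31 -2.909
v 1.96 1.42 -2.541
v 1.708 1.347 -2.182
v 1.474 1.104 -1.893
v 1.297 0.732 -1.723
v 1.208 0.297 -1.704
v 1.223 -0.128 -1.837
v 1.34 -0.467 -2.1
v 1.537 -0.664 -2.447
v 1.781 -0.683 -2.818
v 2.03 -0.521 -3.15
v 2.24 -0.207 -3.384
v 2.376 0.206 -3.481
v 1.882 -1.396 3.709
v 2.688 -1.45 4.556
v 2.458 -0.322 3.229
v 3.264 -0.376 4.075
v 2.556 -2.064 3.025
v 3.362 -2.118 3.871
v 3.132 -0.99 2.544
v 3.938 -1.044 3.391
v 0.026 -3.379 2.982
v 0.916 -3.616 3.857
v -0.522 -2.437 3.795
v 0.368 -2.673 4.67
v 0.932 -2.307 2.35
v 1.822 -2.543 3.225
v 0.384 -1.364 3.163
v 1.274 -1.601 4.038
v -2.022 -3.148 1.014
v -1.43 -2.922 1.502
v -2.505 -3.067 2.874
v -3.098 -3.292 2.386
v -1.599 -2.592 1.404
v -2.674 -2.737 2.777
v -1.865 -2.39 1.217
v -2.94 -2.535 2.59
v -2.167 -2.361 0.983
v -3.242 -2.506 2.356
v -2.436 -2.513 0.757
v -3.511 -2.657 2.129
v -2.61 -2.81 0.589
v -3.685 -2.954 1.962
v -2.649 -3.184 0.518
v -3.725 -3.329 1.891
v -2.545 -3.55 0.561
v -3.621 -3.695 1.934
v -2.321 -3.824 0.708
v -3.397 -3.968 2.081
v -2.029 -3.943 0.924
v -3.105 -4.087 2.297
v -1.735 -3.879 1.161
v -2.811 -4.024 2.534
v -1.507 -3.649 1.365
v -2.582 -3.793 2.737
v -1.397 -3.303 1.487
v -2.472 -3.448 2.86
f 1 38 17
f 38 12 41
f 17 41 6
f 38 41 17
f 1 17 13
f 17 6 18
f 13 18 2
f 17 18 13
f 1 13 22
f 13 2 23
f 22 23 8
f 13 23 22
f 1 22 34
f 22 8 37
f 34 37 11
f 22 37 34
f 1 34 38
f 34 11 42
f 38 42 12
f 34 42 38
f 2 18 29
f 18 6 32
f 29 32 10
f 18 32 29
f 6 41 19
f 41 12 40
f 19 40 5
f 41 40 19
f 12 42 39
f 42 11 35
f 39 35 3
f 42 35 39
f 11 37 36
f 37 8 24
f 36 24 7
f 37 24 36
f 8 23 28
f 23 2 25
f 28 25 9
f 23 25 28
f 4 30 16
f 30 10 31
f 16 31 5
f 30 31 16
f 4 16 14
f 16 5 15
f 14 15 3
f 16 15 14
f 4 14 21
f 14 3 20
f 21 20 7
f 14 20 21
f 4 21 26
f 21 7 27
f 26 27 9
f 21 27 26
f 4 26 30
f 26 9 33
f 30 33 10
f 26 33 30
f 5 31 19
f 31 10 32
f 19 32 6
f 31 32 19
f 3 15 39
f 15 5 40
f 39 40 12
f 15 40 39
f 7 20 36
f 20 3 35
f 36 35 11
f 20 35 36
f 9 27 28
f 27 7 24
f 28 24 8
f 27 24 28
f 10 33 29
f 33 9 25
f 29 25 2
f 33 25 29
f 44 43 46
f 44 46 45
f 46 43 47
f 46 47 45
f 47 43 48
f 47 48 45
f 48 43 49
f 48 49 45
f 49 43 50
f 49 50 45
f 50 43 51
f 50 51 45
f 51 43 52
f 51 52 45
f 52 43 53
f 52 53 45
f 53 43 54
f 53 54 45
f 54 43 55
f 54 55 45
f 55 43 56
f 55 56 45
f 56 43 57
f 56 57 45
f 57 43 58
f 57 58 45
f 58 43 59
f 58 59 45
f 59 43 44
f 59 44 45
f 61 63 60
f 64 61 60
f 60 63 62
f 62 64 60
f 61 67 63
f 65 61 64
f 65 67 61
f 63 67 62
f 66 64 62
f 62 67 66
f 66 65 64
f 67 65 66
f 69 71 68
f 72 69 68
f 68 71 70
f 70 72 68
f 69 75 71
f 73 69 72
f 73 75 69
f 71 75 70
f 74 72 70
f 70 75 74
f 74 73 72
f 75 73 74
f 77 76 80
f 77 80 78
f 78 80 81
f 78 81 79
f 80 76 82
f 80 82 81
f 81 82 83
f 81 83 79
f 82 76 84
f 82 84 83
f 83 84 85
f 83 85 79
f 84 76 86
f 84 86 85
f 85 86 87
f 85 87 79
f 86 76 88
f 86 88 87
f 87 88 89
f 87 89 79
f 88 76 90
f 88 90 89
f 89 90 91
f 89 91 79
f 90 76 92
f 90 92 91
f 91 92 93
f 91 93 79
f 92 76 94
f 92 94 93
f 93 94 95
f 93 95 79
f 94 76 96
f 94 96 95
f 95 96 97
f 95 97 79
f 96 76 98
f 96 98 97
f 97 98 99
f 97 99 79
f 98 76 100
f 98 100 99
f 99 100 101
f 99 101 79
f 100 76 102
f 100 102 101
f 101 102 103
f 101 103 79
f 102 76 77
f 102 77 103
f 103 77 78
f 103 78 79



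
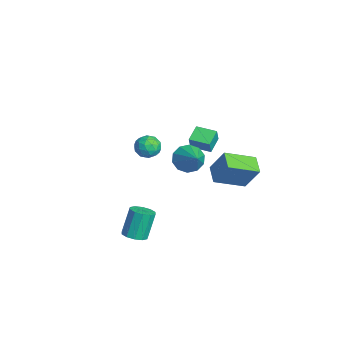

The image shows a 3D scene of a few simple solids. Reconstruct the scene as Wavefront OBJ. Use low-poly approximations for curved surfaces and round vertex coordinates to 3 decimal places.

v -3.234 1.192 0.643
v -2.916 1.039 1.405
v -2.64 2.055 0.569
v -2.321 1.901 1.331
v -2.539 0.679 0.249
v -2.22 0.525 1.011
v -1.944 1.541 0.175
v -1.626 1.388 0.937
v -0.745 0.185 0.722
v -0.373 0.525 0.101
v 0.565 0.315 1.578
v -0.583 0.884 0.368
v -0.855 0.976 0.771
v -1.085 0.765 1.155
v -1.185 0.333 1.373
v -1.117 -0.155 1.343
v -0.907 -0.514 1.076
v -0.635 -0.606 0.673
v -0.405 -0.396 0.289
v -0.305 0.037 0.071
v 2.217 0.504 2.118
v 2.664 1.052 3.326
v 2.071 1.992 1.496
v 2.519 2.541 2.704
v 3.141 0.459 1.796
v 3.589 1.008 3.004
v 2.996 1.948 1.174
v 3.443 2.496 2.382
v -3.766 -0.614 0.065
v -3.285 -0.667 -0.447
v -3.675 -1.733 0.267
v -3.194 -1.786 -0.245
v -3.038 -1.444 0.351
v -3.094 -0.753 0.226
v -3.866 -1.647 -0.406
v -3.922 -0.956 -0.531
v -3.346 -1.306 -0.738
v -2.835 -1.18 -0.27
v -4.125 -1.22 0.09
v -3.614 -1.094 0.558
v -3.533 -0.543 -0.208
v -3.427 -1.857 0.028
v -3.335 -1.656 0.379
v -3.052 -1.688 0.078
v -3.421 -0.593 0.187
v -3.138 -0.624 -0.114
v -2.994 -1.08 0.355
v -3.822 -1.776 -0.066
v -3.539 -1.807 -0.367
v -3.908 -0.712 -0.258
v -3.625 -0.744 -0.559
v -3.966 -1.32 -0.535
v -3.287 -0.949 -0.68
v -3.233 -1.607 -0.562
v -3.628 -1.525 -0.657
v -3.661 -1.119 -0.73
v -2.986 -0.875 -0.405
v -2.933 -1.533 -0.287
v -2.841 -1.332 0.063
v -2.874 -0.925 -0.01
v -3.022 -1.251 -0.577
v -4.027 -0.867 0.107
v -3.974 -1.525 0.225
v -4.086 -1.475 -0.17
v -4.119 -1.068 -0.243
v -3.727 -0.793 0.382
v -3.673 -1.451 0.5
v -3.299 -1.281 0.55
v -3.332 -0.875 0.477
v -3.938 -1.149 0.397
v 2.303 -2.959 -1.929
v 2.68 -3.386 -1.684
v 2.313 -2.928 -0.325
v 1.937 -2.501 -0.571
v 2.883 -3.065 -1.737
v 2.517 -2.608 -0.378
v 2.865 -2.704 -1.864
v 2.498 -2.246 -0.505
v 2.632 -2.44 -2.016
v 2.265 -1.982 -0.657
v 2.274 -2.375 -2.134
v 1.907 -1.917 -0.775
v 1.927 -2.532 -2.175
v 1.56 -2.074 -0.816
v 1.723 -2.852 -2.122
v 1.357 -2.395 -0.763
v 1.742 -3.214 -1.995
v 1.375 -2.756 -0.636
v 1.975 -3.478 -1.843
v 1.608 -3.02 -0.484
v 2.333 -3.543 -1.725
v 1.966 -3.085 -0.366
f 2 4 1
f 5 2 1
f 1 4 3
f 3 5 1
f 2 8 4
f 6 2 5
f 6 8 2
f 4 8 3
f 7 5 3
f 3 8 7
f 7 6 5
f 8 6 7
f 10 9 12
f 10 12 11
f 12 9 13
f 12 13 11
f 13 9 14
f 13 14 11
f 14 9 15
f 14 15 11
f 15 9 16
f 15 16 11
f 16 9 17
f 16 17 11
f 17 9 18
f 17 18 11
f 18 9 19
f 18 19 11
f 19 9 20
f 19 20 11
f 20 9 10
f 20 10 11
f 22 24 21
f 25 22 21
f 21 24 23
f 23 25 21
f 22 28 24
f 26 22 25
f 26 28 22
f 24 28 23
f 27 25 23
f 23 28 27
f 27 26 25
f 28 26 27
f 29 66 45
f 66 40 69
f 45 69 34
f 66 69 45
f 29 45 41
f 45 34 46
f 41 46 30
f 45 46 41
f 29 41 50
f 41 30 51
f 50 51 36
f 41 51 50
f 29 50 62
f 50 36 65
f 62 65 39
f 50 65 62
f 29 62 66
f 62 39 70
f 66 70 40
f 62 70 66
f 30 46 57
f 46 34 60
f 57 60 38
f 46 60 57
f 34 69 47
f 69 40 68
f 47 68 33
f 69 68 47
f 40 70 67
f 70 39 63
f 67 63 31
f 70 63 67
f 39 65 64
f 65 36 52
f 64 52 35
f 65 52 64
f 36 51 56
f 51 30 53
f 56 53 37
f 51 53 56
f 32 58 44
f 58 38 59
f 44 59 33
f 58 59 44
f 32 44 42
f 44 33 43
f 42 43 31
f 44 43 42
f 32 42 49
f 42 31 48
f 49 48 35
f 42 48 49
f 32 49 54
f 49 35 55
f 54 55 37
f 49 55 54
f 32 54 58
f 54 37 61
f 58 61 38
f 54 61 58
f 33 59 47
f 59 38 60
f 47 60 34
f 59 60 47
f 31 43 67
f 43 33 68
f 67 68 40
f 43 68 67
f 35 48 64
f 48 31 63
f 64 63 39
f 48 63 64
f 37 55 56
f 55 35 52
f 56 52 36
f 55 52 56
f 38 61 57
f 61 37 53
f 57 53 30
f 61 53 57
f 72 71 75
f 72 75 73
f 73 75 76
f 73 76 74
f 75 71 77
f 75 77 76
f 76 77 78
f 76 78 74
f 77 71 79
f 77 79 78
f 78 79 80
f 78 80 74
f 79 71 81
f 79 81 80
f 80 81 82
f 80 82 74
f 81 71 83
f 81 83 82
f 82 83 84
f 82 84 74
f 83 71 85
f 83 85 84
f 84 85 86
f 84 86 74
f 85 71 87
f 85 87 86
f 86 87 88
f 86 88 74
f 87 71 89
f 87 89 88
f 88 89 90
f 88 90 74
f 89 71 91
f 89 91 90
f 90 91 92
f 90 92 74
f 91 71 72
f 91 72 92
f 92 72 73
f 92 73 74



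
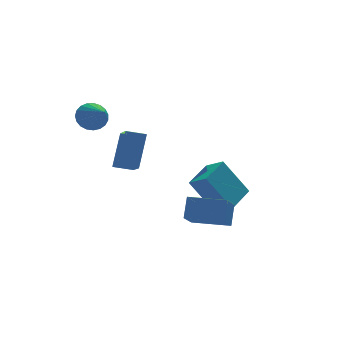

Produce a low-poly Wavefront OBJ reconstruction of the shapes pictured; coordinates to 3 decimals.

v -2.355 -0.974 -1.722
v -2.604 -2.247 -1.009
v -3.138 -0.71 -1.524
v -3.387 -1.982 -0.811
v -1.753 -0.278 -0.269
v -2.002 -1.55 0.444
v -2.536 -0.013 -0.071
v -2.785 -1.286 0.642
v -3.602 0.312 0.911
v -3.13 0.073 0.453
v -3.518 -0.932 1.649
v -2.961 0.202 0.652
v -2.903 0.35 0.895
v -2.966 0.492 1.141
v -3.139 0.603 1.348
v -3.392 0.664 1.479
v -3.681 0.663 1.511
v -3.957 0.603 1.44
v -4.171 0.492 1.277
v -4.287 0.35 1.051
v -4.284 0.201 0.801
v -4.164 0.072 0.569
v -3.946 -0.016 0.397
v -3.669 -0.046 0.313
v -3.38 -0.015 0.333
v 0.712 -3.633 -4.18
v -0.146 -4.934 -3.128
v -0.609 -2.748 -4.162
v -1.467 -4.049 -3.11
v 1.047 -3.151 -3.31
v 0.189 -4.452 -2.258
v -0.274 -2.266 -3.292
v -1.132 -3.567 -2.24
v -0.21 -1.523 -2.591
v 0.214 -2.24 -2.115
v 0.919 -0.618 -2.235
v 1.343 -1.335 -1.758
v 0.717 -2.045 -4.202
v 1.141 -2.762 -3.725
v 1.846 -1.14 -3.845
v 2.27 -1.857 -3.369
f 2 4 1
f 5 2 1
f 1 4 3
f 3 5 1
f 2 8 4
f 6 2 5
f 6 8 2
f 4 8 3
f 7 5 3
f 3 8 7
f 7 6 5
f 8 6 7
f 10 9 12
f 10 12 11
f 12 9 13
f 12 13 11
f 13 9 14
f 13 14 11
f 14 9 15
f 14 15 11
f 15 9 16
f 15 16 11
f 16 9 17
f 16 17 11
f 17 9 18
f 17 18 11
f 18 9 19
f 18 19 11
f 19 9 20
f 19 20 11
f 20 9 21
f 20 21 11
f 21 9 22
f 21 22 11
f 22 9 23
f 22 23 11
f 23 9 24
f 23 24 11
f 24 9 25
f 24 25 11
f 25 9 10
f 25 10 11
f 27 29 26
f 30 27 26
f 26 29 28
f 28 30 26
f 27 33 29
f 31 27 30
f 31 33 27
f 29 33 28
f 32 30 28
f 28 33 32
f 32 31 30
f 33 31 32
f 35 37 34
f 38 35 34
f 34 37 36
f 36 38 34
f 35 41 37
f 39 35 38
f 39 41 35
f 37 41 36
f 40 38 36
f 36 41 40
f 40 39 38
f 41 39 40



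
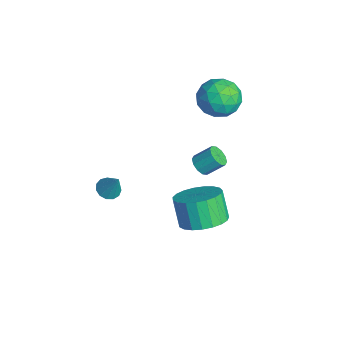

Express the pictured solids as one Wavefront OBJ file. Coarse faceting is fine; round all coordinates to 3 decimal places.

v 0.794 1.666 -2.729
v 1.598 2.188 -2.231
v 0.89 2.116 -1.013
v 0.086 1.594 -1.511
v 1.335 2.526 -2.364
v 0.627 2.455 -1.147
v 0.978 2.716 -2.56
v 0.27 2.645 -1.343
v 0.59 2.725 -2.785
v -0.118 2.653 -1.568
v 0.236 2.55 -3.001
v -0.471 2.478 -1.783
v -0.02 2.222 -3.169
v -0.728 2.151 -1.952
v -0.136 1.798 -3.262
v -0.844 1.727 -2.044
v -0.091 1.351 -3.262
v -0.799 1.28 -2.044
v 0.107 0.959 -3.17
v -0.601 0.887 -1.952
v 0.423 0.689 -3.001
v -0.284 0.617 -1.784
v 0.804 0.587 -2.786
v 0.096 0.516 -1.568
v 1.183 0.672 -2.561
v 0.476 0.601 -1.343
v 1.495 0.929 -2.364
v 0.787 0.858 -1.147
v 1.685 1.314 -2.231
v 0.978 1.242 -1.014
v 1.722 1.759 -2.184
v 1.014 1.687 -0.967
v -3.545 2.897 -3.541
v -3.088 2.608 -3.363
v -2.877 3.373 -2.661
v -3.335 3.663 -2.839
v -2.987 2.82 -3.625
v -2.776 3.586 -2.923
v -3.099 3.062 -3.855
v -2.888 3.828 -3.153
v -3.382 3.241 -3.965
v -3.171 4.007 -3.263
v -3.727 3.289 -3.913
v -3.516 4.054 -3.211
v -4.003 3.187 -3.719
v -3.792 3.952 -3.017
v -4.104 2.974 -3.457
v -3.893 3.74 -2.755
v -3.992 2.732 -3.227
v -3.781 3.498 -2.525
v -3.709 2.553 -3.117
v -3.498 3.319 -2.415
v -3.364 2.506 -3.169
v -3.153 3.271 -2.467
v -1.246 -1.914 -1.339
v -0.742 -1.845 -1.598
v -0.694 -1.606 -0.181
v -0.888 -1.558 -1.604
v -1.147 -1.385 -1.527
v -1.437 -1.38 -1.39
v -1.667 -1.544 -1.237
v -1.763 -1.826 -1.117
v -1.695 -2.136 -1.067
v -1.484 -2.375 -1.104
v -1.198 -2.468 -1.215
v -0.927 -2.385 -1.366
v -0.757 -2.153 -1.509
v -4.323 4.143 1.329
v -3.615 4.301 0.553
v -3.245 3.039 2.087
v -2.537 3.197 1.311
v -2.751 3.975 2.002
v -3.416 4.657 1.534
v -3.444 2.683 1.106
v -4.109 3.365 0.638
v -3.072 3.399 0.416
v -2.643 4.197 0.969
v -4.217 3.143 1.671
v -3.788 3.941 2.224
v -4.063 4.319 0.875
v -2.797 3.021 1.765
v -2.922 3.478 2.172
v -2.506 3.571 1.716
v -3.947 4.528 1.451
v -3.531 4.621 0.995
v -3.023 4.429 1.847
v -3.329 2.719 1.645
v -2.913 2.812 1.189
v -4.354 3.769 0.924
v -3.938 3.862 0.468
v -3.837 2.911 0.793
v -3.328 3.881 0.338
v -2.695 3.233 0.783
v -3.227 2.93 0.663
v -3.619 3.331 0.387
v -3.076 4.351 0.663
v -2.443 3.702 1.109
v -2.568 4.159 1.515
v -2.959 4.56 1.24
v -2.757 3.821 0.582
v -4.417 3.638 1.531
v -3.784 2.989 1.977
v -3.901 2.78 1.4
v -4.292 3.181 1.125
v -4.165 4.107 1.857
v -3.532 3.459 2.302
v -3.241 4.009 2.253
v -3.633 4.41 1.977
v -4.103 3.519 2.058
f 2 1 5
f 2 5 3
f 3 5 6
f 3 6 4
f 5 1 7
f 5 7 6
f 6 7 8
f 6 8 4
f 7 1 9
f 7 9 8
f 8 9 10
f 8 10 4
f 9 1 11
f 9 11 10
f 10 11 12
f 10 12 4
f 11 1 13
f 11 13 12
f 12 13 14
f 12 14 4
f 13 1 15
f 13 15 14
f 14 15 16
f 14 16 4
f 15 1 17
f 15 17 16
f 16 17 18
f 16 18 4
f 17 1 19
f 17 19 18
f 18 19 20
f 18 20 4
f 19 1 21
f 19 21 20
f 20 21 22
f 20 22 4
f 21 1 23
f 21 23 22
f 22 23 24
f 22 24 4
f 23 1 25
f 23 25 24
f 24 25 26
f 24 26 4
f 25 1 27
f 25 27 26
f 26 27 28
f 26 28 4
f 27 1 29
f 27 29 28
f 28 29 30
f 28 30 4
f 29 1 31
f 29 31 30
f 30 31 32
f 30 32 4
f 31 1 2
f 31 2 32
f 32 2 3
f 32 3 4
f 34 33 37
f 34 37 35
f 35 37 38
f 35 38 36
f 37 33 39
f 37 39 38
f 38 39 40
f 38 40 36
f 39 33 41
f 39 41 40
f 40 41 42
f 40 42 36
f 41 33 43
f 41 43 42
f 42 43 44
f 42 44 36
f 43 33 45
f 43 45 44
f 44 45 46
f 44 46 36
f 45 33 47
f 45 47 46
f 46 47 48
f 46 48 36
f 47 33 49
f 47 49 48
f 48 49 50
f 48 50 36
f 49 33 51
f 49 51 50
f 50 51 52
f 50 52 36
f 51 33 53
f 51 53 52
f 52 53 54
f 52 54 36
f 53 33 34
f 53 34 54
f 54 34 35
f 54 35 36
f 56 55 58
f 56 58 57
f 58 55 59
f 58 59 57
f 59 55 60
f 59 60 57
f 60 55 61
f 60 61 57
f 61 55 62
f 61 62 57
f 62 55 63
f 62 63 57
f 63 55 64
f 63 64 57
f 64 55 65
f 64 65 57
f 65 55 66
f 65 66 57
f 66 55 67
f 66 67 57
f 67 55 56
f 67 56 57
f 68 105 84
f 105 79 108
f 84 108 73
f 105 108 84
f 68 84 80
f 84 73 85
f 80 85 69
f 84 85 80
f 68 80 89
f 80 69 90
f 89 90 75
f 80 90 89
f 68 89 101
f 89 75 104
f 101 104 78
f 89 104 101
f 68 101 105
f 101 78 109
f 105 109 79
f 101 109 105
f 69 85 96
f 85 73 99
f 96 99 77
f 85 99 96
f 73 108 86
f 108 79 107
f 86 107 72
f 108 107 86
f 79 109 106
f 109 78 102
f 106 102 70
f 109 102 106
f 78 104 103
f 104 75 91
f 103 91 74
f 104 91 103
f 75 90 95
f 90 69 92
f 95 92 76
f 90 92 95
f 71 97 83
f 97 77 98
f 83 98 72
f 97 98 83
f 71 83 81
f 83 72 82
f 81 82 70
f 83 82 81
f 71 81 88
f 81 70 87
f 88 87 74
f 81 87 88
f 71 88 93
f 88 74 94
f 93 94 76
f 88 94 93
f 71 93 97
f 93 76 100
f 97 100 77
f 93 100 97
f 72 98 86
f 98 77 99
f 86 99 73
f 98 99 86
f 70 82 106
f 82 72 107
f 106 107 79
f 82 107 106
f 74 87 103
f 87 70 102
f 103 102 78
f 87 102 103
f 76 94 95
f 94 74 91
f 95 91 75
f 94 91 95
f 77 100 96
f 100 76 92
f 96 92 69
f 100 92 96



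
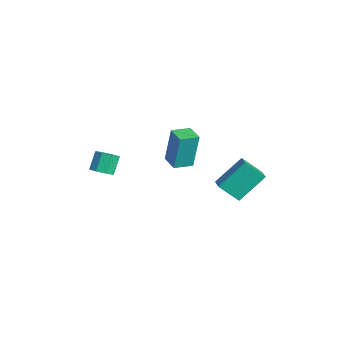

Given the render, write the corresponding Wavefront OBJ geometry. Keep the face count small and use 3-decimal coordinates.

v -0.528 -3.171 -2.103
v 0.076 -3.187 -1.79
v -0.369 -2.645 -0.904
v -0.972 -2.629 -1.217
v 0.014 -2.761 -2.082
v -0.43 -2.219 -1.196
v -0.365 -2.575 -2.386
v -0.81 -2.033 -1.5
v -0.839 -2.738 -2.524
v -1.284 -2.196 -1.638
v -1.131 -3.155 -2.416
v -1.576 -2.613 -1.53
v -1.07 -3.581 -2.124
v -1.514 -3.039 -1.238
v -0.69 -3.767 -1.82
v -1.135 -3.225 -0.934
v -0.216 -3.604 -1.682
v -0.661 -3.062 -0.796
v -0.242 0.221 -2.047
v -0.268 0.583 0.022
v -0.232 1.305 -2.236
v -0.258 1.666 -0.168
v 0.798 0.214 -2.032
v 0.772 0.575 0.036
v 0.808 1.297 -2.222
v 0.782 1.659 -0.153
v 1.305 2.31 -3.499
v 1.284 3.821 -2.175
v 1.881 3.205 -4.512
v 1.861 4.717 -3.188
v 2.059 2.103 -3.252
v 2.039 3.615 -1.928
v 2.636 2.999 -4.265
v 2.615 4.51 -2.941
f 2 1 5
f 2 5 3
f 3 5 6
f 3 6 4
f 5 1 7
f 5 7 6
f 6 7 8
f 6 8 4
f 7 1 9
f 7 9 8
f 8 9 10
f 8 10 4
f 9 1 11
f 9 11 10
f 10 11 12
f 10 12 4
f 11 1 13
f 11 13 12
f 12 13 14
f 12 14 4
f 13 1 15
f 13 15 14
f 14 15 16
f 14 16 4
f 15 1 17
f 15 17 16
f 16 17 18
f 16 18 4
f 17 1 2
f 17 2 18
f 18 2 3
f 18 3 4
f 20 22 19
f 23 20 19
f 19 22 21
f 21 23 19
f 20 26 22
f 24 20 23
f 24 26 20
f 22 26 21
f 25 23 21
f 21 26 25
f 25 24 23
f 26 24 25
f 28 30 27
f 31 28 27
f 27 30 29
f 29 31 27
f 28 34 30
f 32 28 31
f 32 34 28
f 30 34 29
f 33 31 29
f 29 34 33
f 33 32 31
f 34 32 33



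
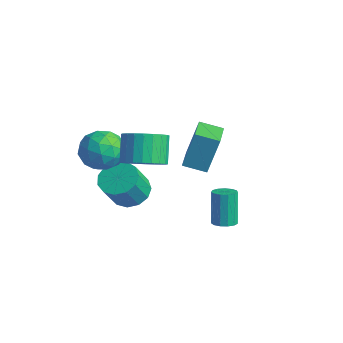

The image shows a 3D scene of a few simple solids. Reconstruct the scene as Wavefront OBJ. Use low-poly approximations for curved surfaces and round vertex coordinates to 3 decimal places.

v 1.839 1.851 -2.02
v 2.359 1.64 -1.81
v 1.842 2.018 -0.149
v 1.321 2.229 -0.36
v 2.407 1.969 -1.87
v 1.89 2.347 -0.209
v 2.275 2.261 -1.978
v 1.758 2.639 -0.317
v 2.004 2.422 -2.099
v 1.486 2.801 -0.438
v 1.68 2.402 -2.195
v 1.163 2.781 -0.535
v 1.407 2.207 -2.236
v 0.89 2.586 -0.575
v 1.271 1.899 -2.208
v 0.754 2.278 -0.547
v 1.315 1.576 -2.121
v 0.798 1.954 -0.46
v 1.525 1.339 -2.001
v 1.008 1.718 -0.341
v 1.835 1.266 -1.888
v 1.318 1.644 -0.227
v 2.146 1.378 -1.817
v 1.629 1.756 -0.156
v -3.429 0.381 -2.479
v -2.74 1.079 -2.199
v -2.442 0.177 -0.682
v -3.131 -0.521 -0.961
v -3.245 1.259 -1.993
v -2.948 0.357 -0.475
v -3.809 1.16 -1.941
v -3.511 0.258 -0.424
v -4.252 0.814 -2.06
v -3.954 -0.089 -0.543
v -4.434 0.33 -2.312
v -4.136 -0.572 -0.795
v -4.296 -0.137 -2.617
v -3.999 -1.04 -1.099
v -3.883 -0.44 -2.878
v -3.586 -1.342 -1.361
v -3.326 -0.482 -3.012
v -3.029 -1.384 -1.495
v -2.802 -0.25 -2.977
v -2.504 -1.152 -1.46
v -2.476 0.182 -2.784
v -2.178 -0.72 -1.267
v -2.453 0.678 -2.494
v -2.155 -0.224 -0.976
v -0.559 -0.857 1.807
v 0.123 -0.032 1.805
v -0.639 0.601 3.01
v -1.321 -0.223 3.013
v -0.173 0.107 1.545
v -0.935 0.74 2.751
v -0.528 0.098 1.325
v -1.29 0.731 2.531
v -0.888 -0.055 1.179
v -1.649 0.578 2.384
v -1.197 -0.331 1.128
v -1.959 0.302 2.333
v -1.409 -0.686 1.181
v -2.171 -0.053 2.386
v -1.492 -1.068 1.329
v -2.254 -0.435 2.534
v -1.433 -1.417 1.549
v -2.195 -0.784 2.755
v -1.241 -1.681 1.81
v -2.003 -1.048 3.015
v -0.945 -1.82 2.069
v -1.707 -1.187 3.275
v -0.59 -1.811 2.289
v -1.352 -1.178 3.495
v -0.231 -1.658 2.436
v -0.992 -1.025 3.641
v 0.079 -1.382 2.487
v -0.683 -0.749 3.692
v 0.291 -1.027 2.434
v -0.471 -0.394 3.639
v 0.374 -0.645 2.286
v -0.388 -0.012 3.491
v 0.315 -0.296 2.065
v -0.447 0.337 3.271
v -3.342 3.535 -1.076
v -3.279 4.226 0.843
v -2.492 4.349 -1.397
v -2.429 5.04 0.522
v -2.031 2.32 -0.682
v -1.968 3.011 1.237
v -1.181 3.134 -1.003
v -1.118 3.825 0.916
v -3.948 -0.905 1.621
v -3.112 -0.881 2.435
v -2.868 -2.019 0.545
v -2.032 -1.995 1.359
v -3.034 -2.556 1.567
v -3.701 -1.868 2.233
v -2.279 -1.032 0.747
v -2.946 -0.344 1.413
v -2.08 -0.96 1.895
v -2.547 -1.902 2.402
v -3.433 -0.998 0.578
v -3.9 -1.94 1.085
v -3.625 -0.795 2.123
v -2.355 -2.105 0.857
v -2.944 -2.435 0.98
v -2.453 -2.421 1.458
v -3.971 -1.375 2.004
v -3.48 -1.361 2.482
v -3.434 -2.346 1.972
v -2.5 -1.539 0.498
v -2.009 -1.525 0.976
v -3.527 -0.479 1.522
v -3.036 -0.465 2
v -2.546 -0.554 1.008
v -2.527 -0.828 2.284
v -1.892 -1.483 1.651
v -2.037 -0.916 1.292
v -2.429 -0.512 1.683
v -2.801 -1.381 2.582
v -2.167 -2.036 1.949
v -2.756 -2.366 2.071
v -3.148 -1.961 2.462
v -2.195 -1.428 2.264
v -3.813 -0.864 1.031
v -3.179 -1.519 0.398
v -2.832 -0.939 0.518
v -3.224 -0.534 0.909
v -4.088 -1.417 1.329
v -3.453 -2.072 0.696
v -3.551 -2.388 1.297
v -3.943 -1.984 1.688
v -3.785 -1.472 0.716
f 2 1 5
f 2 5 3
f 3 5 6
f 3 6 4
f 5 1 7
f 5 7 6
f 6 7 8
f 6 8 4
f 7 1 9
f 7 9 8
f 8 9 10
f 8 10 4
f 9 1 11
f 9 11 10
f 10 11 12
f 10 12 4
f 11 1 13
f 11 13 12
f 12 13 14
f 12 14 4
f 13 1 15
f 13 15 14
f 14 15 16
f 14 16 4
f 15 1 17
f 15 17 16
f 16 17 18
f 16 18 4
f 17 1 19
f 17 19 18
f 18 19 20
f 18 20 4
f 19 1 21
f 19 21 20
f 20 21 22
f 20 22 4
f 21 1 23
f 21 23 22
f 22 23 24
f 22 24 4
f 23 1 2
f 23 2 24
f 24 2 3
f 24 3 4
f 26 25 29
f 26 29 27
f 27 29 30
f 27 30 28
f 29 25 31
f 29 31 30
f 30 31 32
f 30 32 28
f 31 25 33
f 31 33 32
f 32 33 34
f 32 34 28
f 33 25 35
f 33 35 34
f 34 35 36
f 34 36 28
f 35 25 37
f 35 37 36
f 36 37 38
f 36 38 28
f 37 25 39
f 37 39 38
f 38 39 40
f 38 40 28
f 39 25 41
f 39 41 40
f 40 41 42
f 40 42 28
f 41 25 43
f 41 43 42
f 42 43 44
f 42 44 28
f 43 25 45
f 43 45 44
f 44 45 46
f 44 46 28
f 45 25 47
f 45 47 46
f 46 47 48
f 46 48 28
f 47 25 26
f 47 26 48
f 48 26 27
f 48 27 28
f 50 49 53
f 50 53 51
f 51 53 54
f 51 54 52
f 53 49 55
f 53 55 54
f 54 55 56
f 54 56 52
f 55 49 57
f 55 57 56
f 56 57 58
f 56 58 52
f 57 49 59
f 57 59 58
f 58 59 60
f 58 60 52
f 59 49 61
f 59 61 60
f 60 61 62
f 60 62 52
f 61 49 63
f 61 63 62
f 62 63 64
f 62 64 52
f 63 49 65
f 63 65 64
f 64 65 66
f 64 66 52
f 65 49 67
f 65 67 66
f 66 67 68
f 66 68 52
f 67 49 69
f 67 69 68
f 68 69 70
f 68 70 52
f 69 49 71
f 69 71 70
f 70 71 72
f 70 72 52
f 71 49 73
f 71 73 72
f 72 73 74
f 72 74 52
f 73 49 75
f 73 75 74
f 74 75 76
f 74 76 52
f 75 49 77
f 75 77 76
f 76 77 78
f 76 78 52
f 77 49 79
f 77 79 78
f 78 79 80
f 78 80 52
f 79 49 81
f 79 81 80
f 80 81 82
f 80 82 52
f 81 49 50
f 81 50 82
f 82 50 51
f 82 51 52
f 84 86 83
f 87 84 83
f 83 86 85
f 85 87 83
f 84 90 86
f 88 84 87
f 88 90 84
f 86 90 85
f 89 87 85
f 85 90 89
f 89 88 87
f 90 88 89
f 91 128 107
f 128 102 131
f 107 131 96
f 128 131 107
f 91 107 103
f 107 96 108
f 103 108 92
f 107 108 103
f 91 103 112
f 103 92 113
f 112 113 98
f 103 113 112
f 91 112 124
f 112 98 127
f 124 127 101
f 112 127 124
f 91 124 128
f 124 101 132
f 128 132 102
f 124 132 128
f 92 108 119
f 108 96 122
f 119 122 100
f 108 122 119
f 96 131 109
f 131 102 130
f 109 130 95
f 131 130 109
f 102 132 129
f 132 101 125
f 129 125 93
f 132 125 129
f 101 127 126
f 127 98 114
f 126 114 97
f 127 114 126
f 98 113 118
f 113 92 115
f 118 115 99
f 113 115 118
f 94 120 106
f 120 100 121
f 106 121 95
f 120 121 106
f 94 106 104
f 106 95 105
f 104 105 93
f 106 105 104
f 94 104 111
f 104 93 110
f 111 110 97
f 104 110 111
f 94 111 116
f 111 97 117
f 116 117 99
f 111 117 116
f 94 116 120
f 116 99 123
f 120 123 100
f 116 123 120
f 95 121 109
f 121 100 122
f 109 122 96
f 121 122 109
f 93 105 129
f 105 95 130
f 129 130 102
f 105 130 129
f 97 110 126
f 110 93 125
f 126 125 101
f 110 125 126
f 99 117 118
f 117 97 114
f 118 114 98
f 117 114 118
f 100 123 119
f 123 99 115
f 119 115 92
f 123 115 119



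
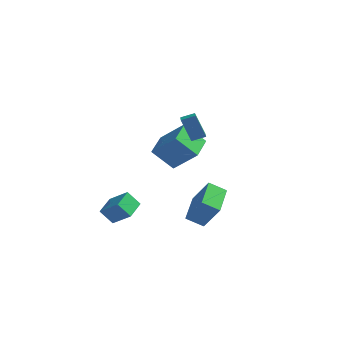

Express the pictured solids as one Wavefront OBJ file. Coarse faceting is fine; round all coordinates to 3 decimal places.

v -1.548 3.048 -0.513
v -2.579 2.375 0.773
v -2.044 4.778 -0.004
v -3.074 4.105 1.281
v -0.006 3.115 0.759
v -1.036 2.442 2.044
v -0.501 4.845 1.267
v -1.532 4.172 2.553
v 1.77 -1.039 -2.33
v 2.846 -1.156 -0.892
v 1.043 0.893 -1.629
v 2.119 0.776 -0.191
v 2.601 -0.516 -2.909
v 3.677 -0.633 -1.471
v 1.874 1.416 -2.208
v 2.95 1.299 -0.77
v 0.778 1.106 2.794
v 0.175 1.01 4.23
v 1.408 1.576 3.09
v 0.805 1.48 4.526
v 1.535 -0.06 3.034
v 0.932 -0.156 4.47
v 2.165 0.41 3.33
v 1.562 0.314 4.766
v -4.639 0.213 -3.566
v -3.423 0.205 -2.777
v -4.917 1.63 -3.124
v -3.701 1.622 -2.334
v -4.039 0.618 -4.486
v -2.823 0.61 -3.696
v -4.317 2.035 -4.043
v -3.101 2.027 -3.254
f 2 4 1
f 5 2 1
f 1 4 3
f 3 5 1
f 2 8 4
f 6 2 5
f 6 8 2
f 4 8 3
f 7 5 3
f 3 8 7
f 7 6 5
f 8 6 7
f 10 12 9
f 13 10 9
f 9 12 11
f 11 13 9
f 10 16 12
f 14 10 13
f 14 16 10
f 12 16 11
f 15 13 11
f 11 16 15
f 15 14 13
f 16 14 15
f 18 20 17
f 21 18 17
f 17 20 19
f 19 21 17
f 18 24 20
f 22 18 21
f 22 24 18
f 20 24 19
f 23 21 19
f 19 24 23
f 23 22 21
f 24 22 23
f 26 28 25
f 29 26 25
f 25 28 27
f 27 29 25
f 26 32 28
f 30 26 29
f 30 32 26
f 28 32 27
f 31 29 27
f 27 32 31
f 31 30 29
f 32 30 31



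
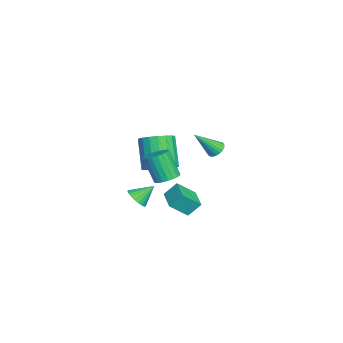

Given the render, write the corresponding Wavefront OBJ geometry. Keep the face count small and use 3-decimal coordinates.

v -1.473 -1.204 1.425
v -0.894 -0.723 1.9
v -1.908 -0.975 3.39
v -2.487 -1.456 2.915
v -1.151 -0.45 1.771
v -2.164 -0.702 3.262
v -1.471 -0.327 1.574
v -2.485 -0.579 3.065
v -1.792 -0.377 1.348
v -2.806 -0.629 2.838
v -2.05 -0.591 1.136
v -3.064 -0.843 2.627
v -2.193 -0.926 0.982
v -3.207 -1.178 2.472
v -2.194 -1.317 0.915
v -3.208 -1.569 2.406
v -2.052 -1.685 0.95
v -3.066 -1.937 2.44
v -1.796 -1.958 1.078
v -2.809 -2.21 2.569
v -1.475 -2.081 1.275
v -2.489 -2.333 2.766
v -1.154 -2.031 1.502
v -2.168 -2.283 2.992
v -0.896 -1.817 1.713
v -1.91 -2.069 3.204
v -0.753 -1.482 1.868
v -1.767 -1.734 3.358
v -0.752 -1.091 1.934
v -1.766 -1.343 3.425
v 1.244 -2.073 0.977
v 1.471 -2.407 1.434
v 0.976 -1.287 1.683
v 1.674 -2.272 1.362
v 1.802 -2.103 1.222
v 1.833 -1.929 1.041
v 1.763 -1.78 0.848
v 1.603 -1.681 0.677
v 1.381 -1.651 0.559
v 1.135 -1.693 0.512
v 0.908 -1.801 0.546
v 0.739 -1.956 0.655
v 0.658 -2.131 0.819
v 0.677 -2.296 1.01
v 0.795 -2.423 1.196
v 0.99 -2.489 1.344
v 1.229 -2.483 1.428
v 0.566 -0.719 1.972
v 0.909 -1.246 1.853
v 0.517 -1.808 3.209
v 0.174 -1.281 3.328
v 1.089 -1.089 1.97
v 0.696 -1.65 3.327
v 1.178 -0.867 2.087
v 0.786 -1.429 3.444
v 1.161 -0.62 2.185
v 0.769 -1.182 3.542
v 1.042 -0.39 2.245
v 0.65 -0.952 3.602
v 0.84 -0.217 2.259
v 0.448 -0.779 3.615
v 0.591 -0.131 2.222
v 0.199 -0.692 3.579
v 0.338 -0.146 2.143
v -0.055 -0.708 3.499
v 0.124 -0.261 2.033
v -0.269 -0.822 3.39
v -0.014 -0.455 1.913
v -0.406 -1.016 3.27
v -0.051 -0.694 1.804
v -0.443 -1.256 3.16
v 0.019 -0.938 1.723
v -0.374 -1.5 3.08
v 0.183 -1.144 1.685
v -0.209 -1.706 3.042
v 0.413 -1.277 1.697
v 0.021 -1.838 3.054
v 0.67 -1.313 1.756
v 0.278 -1.874 3.113
v -3.979 1.297 1.365
v -3.675 1.036 1.033
v -3.541 0.263 2.575
v -3.539 1.185 1.111
v -3.479 1.354 1.233
v -3.506 1.512 1.378
v -3.614 1.633 1.521
v -3.786 1.696 1.636
v -3.99 1.69 1.705
v -4.193 1.616 1.715
v -4.359 1.486 1.665
v -4.459 1.324 1.563
v -4.476 1.157 1.426
v -4.407 1.015 1.279
v -4.264 0.92 1.147
v -4.072 0.891 1.053
v -3.863 0.932 1.012
v 2.21 -0.753 1.927
v 2.099 -0.169 2.59
v 1.893 0.065 1.153
v 1.782 0.648 1.815
v 3.298 -0.428 1.825
v 3.187 0.155 2.487
v 2.981 0.389 1.05
v 2.87 0.973 1.713
f 2 1 5
f 2 5 3
f 3 5 6
f 3 6 4
f 5 1 7
f 5 7 6
f 6 7 8
f 6 8 4
f 7 1 9
f 7 9 8
f 8 9 10
f 8 10 4
f 9 1 11
f 9 11 10
f 10 11 12
f 10 12 4
f 11 1 13
f 11 13 12
f 12 13 14
f 12 14 4
f 13 1 15
f 13 15 14
f 14 15 16
f 14 16 4
f 15 1 17
f 15 17 16
f 16 17 18
f 16 18 4
f 17 1 19
f 17 19 18
f 18 19 20
f 18 20 4
f 19 1 21
f 19 21 20
f 20 21 22
f 20 22 4
f 21 1 23
f 21 23 22
f 22 23 24
f 22 24 4
f 23 1 25
f 23 25 24
f 24 25 26
f 24 26 4
f 25 1 27
f 25 27 26
f 26 27 28
f 26 28 4
f 27 1 29
f 27 29 28
f 28 29 30
f 28 30 4
f 29 1 2
f 29 2 30
f 30 2 3
f 30 3 4
f 32 31 34
f 32 34 33
f 34 31 35
f 34 35 33
f 35 31 36
f 35 36 33
f 36 31 37
f 36 37 33
f 37 31 38
f 37 38 33
f 38 31 39
f 38 39 33
f 39 31 40
f 39 40 33
f 40 31 41
f 40 41 33
f 41 31 42
f 41 42 33
f 42 31 43
f 42 43 33
f 43 31 44
f 43 44 33
f 44 31 45
f 44 45 33
f 45 31 46
f 45 46 33
f 46 31 47
f 46 47 33
f 47 31 32
f 47 32 33
f 49 48 52
f 49 52 50
f 50 52 53
f 50 53 51
f 52 48 54
f 52 54 53
f 53 54 55
f 53 55 51
f 54 48 56
f 54 56 55
f 55 56 57
f 55 57 51
f 56 48 58
f 56 58 57
f 57 58 59
f 57 59 51
f 58 48 60
f 58 60 59
f 59 60 61
f 59 61 51
f 60 48 62
f 60 62 61
f 61 62 63
f 61 63 51
f 62 48 64
f 62 64 63
f 63 64 65
f 63 65 51
f 64 48 66
f 64 66 65
f 65 66 67
f 65 67 51
f 66 48 68
f 66 68 67
f 67 68 69
f 67 69 51
f 68 48 70
f 68 70 69
f 69 70 71
f 69 71 51
f 70 48 72
f 70 72 71
f 71 72 73
f 71 73 51
f 72 48 74
f 72 74 73
f 73 74 75
f 73 75 51
f 74 48 76
f 74 76 75
f 75 76 77
f 75 77 51
f 76 48 78
f 76 78 77
f 77 78 79
f 77 79 51
f 78 48 49
f 78 49 79
f 79 49 50
f 79 50 51
f 81 80 83
f 81 83 82
f 83 80 84
f 83 84 82
f 84 80 85
f 84 85 82
f 85 80 86
f 85 86 82
f 86 80 87
f 86 87 82
f 87 80 88
f 87 88 82
f 88 80 89
f 88 89 82
f 89 80 90
f 89 90 82
f 90 80 91
f 90 91 82
f 91 80 92
f 91 92 82
f 92 80 93
f 92 93 82
f 93 80 94
f 93 94 82
f 94 80 95
f 94 95 82
f 95 80 96
f 95 96 82
f 96 80 81
f 96 81 82
f 98 100 97
f 101 98 97
f 97 100 99
f 99 101 97
f 98 104 100
f 102 98 101
f 102 104 98
f 100 104 99
f 103 101 99
f 99 104 103
f 103 102 101
f 104 102 103

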